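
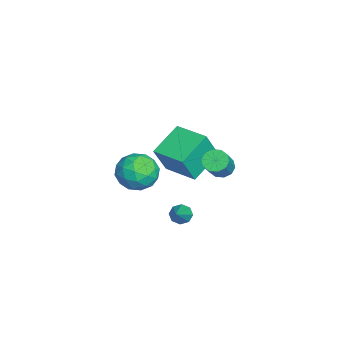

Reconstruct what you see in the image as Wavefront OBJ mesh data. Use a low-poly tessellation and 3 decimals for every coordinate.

v 2.998 -1.139 -3.757
v 3.305 -0.733 -4.094
v 4.622 -1.361 -2.543
v 3.071 -0.533 -3.743
v 2.793 -0.688 -3.401
v 2.636 -1.106 -3.267
v 2.691 -1.544 -3.42
v 2.925 -1.744 -3.771
v 3.202 -1.59 -4.113
v 3.36 -1.171 -4.247
v -0.495 0.885 -2.609
v -0.079 1.407 -2.88
v 1.231 1.077 -1.501
v 0.815 0.555 -1.231
v -0.351 1.589 -2.578
v 0.96 1.26 -1.2
v -0.677 1.503 -2.288
v 0.633 1.173 -0.91
v -0.934 1.181 -2.121
v 0.376 0.851 -0.743
v -1.023 0.745 -2.14
v 0.287 0.415 -0.762
v -0.911 0.363 -2.339
v 0.399 0.033 -0.96
v -0.64 0.18 -2.64
v 0.671 -0.149 -1.262
v -0.313 0.267 -2.93
v 0.997 -0.063 -1.552
v -0.056 0.589 -3.097
v 1.254 0.259 -1.719
v 0.033 1.025 -3.078
v 1.343 0.695 -1.7
v 2.922 -2.557 -1.68
v 3.526 -3.279 -0.937
v 1.254 -3.361 -1.103
v 1.858 -4.083 -0.36
v 1.799 -2.906 -0.137
v 2.83 -2.409 -0.494
v 1.95 -4.231 -1.546
v 2.981 -3.734 -1.903
v 2.926 -4.313 -0.855
v 2.833 -3.494 0.016
v 1.947 -3.146 -2.056
v 1.854 -2.327 -1.185
v 3.37 -2.847 -1.359
v 1.41 -3.793 -0.681
v 1.375 -3.101 -0.55
v 1.73 -3.525 -0.113
v 2.961 -2.337 -1.099
v 3.317 -2.76 -0.662
v 2.301 -2.542 -0.192
v 1.463 -3.88 -1.378
v 1.819 -4.303 -0.941
v 3.05 -3.115 -1.927
v 3.405 -3.539 -1.49
v 2.479 -4.098 -1.848
v 3.373 -3.879 -0.874
v 2.392 -4.352 -0.535
v 2.446 -4.439 -1.232
v 3.052 -4.147 -1.442
v 3.318 -3.398 -0.363
v 2.338 -3.871 -0.023
v 2.303 -3.179 0.108
v 2.909 -2.887 -0.102
v 2.965 -4.006 -0.314
v 2.442 -2.769 -2.017
v 1.462 -3.242 -1.677
v 1.871 -3.753 -1.938
v 2.477 -3.461 -2.148
v 2.388 -2.288 -1.505
v 1.407 -2.761 -1.166
v 1.728 -2.493 -0.598
v 2.334 -2.201 -0.808
v 1.815 -2.634 -1.726
v -3.901 -0.789 -3.195
v -3.253 -1.431 -1.393
v -2.606 0.746 -3.114
v -1.957 0.103 -1.312
v -2.403 -2.003 -4.168
v -1.754 -2.646 -2.366
v -1.107 -0.469 -4.087
v -0.459 -1.111 -2.285
f 2 1 4
f 2 4 3
f 4 1 5
f 4 5 3
f 5 1 6
f 5 6 3
f 6 1 7
f 6 7 3
f 7 1 8
f 7 8 3
f 8 1 9
f 8 9 3
f 9 1 10
f 9 10 3
f 10 1 2
f 10 2 3
f 12 11 15
f 12 15 13
f 13 15 16
f 13 16 14
f 15 11 17
f 15 17 16
f 16 17 18
f 16 18 14
f 17 11 19
f 17 19 18
f 18 19 20
f 18 20 14
f 19 11 21
f 19 21 20
f 20 21 22
f 20 22 14
f 21 11 23
f 21 23 22
f 22 23 24
f 22 24 14
f 23 11 25
f 23 25 24
f 24 25 26
f 24 26 14
f 25 11 27
f 25 27 26
f 26 27 28
f 26 28 14
f 27 11 29
f 27 29 28
f 28 29 30
f 28 30 14
f 29 11 31
f 29 31 30
f 30 31 32
f 30 32 14
f 31 11 12
f 31 12 32
f 32 12 13
f 32 13 14
f 33 70 49
f 70 44 73
f 49 73 38
f 70 73 49
f 33 49 45
f 49 38 50
f 45 50 34
f 49 50 45
f 33 45 54
f 45 34 55
f 54 55 40
f 45 55 54
f 33 54 66
f 54 40 69
f 66 69 43
f 54 69 66
f 33 66 70
f 66 43 74
f 70 74 44
f 66 74 70
f 34 50 61
f 50 38 64
f 61 64 42
f 50 64 61
f 38 73 51
f 73 44 72
f 51 72 37
f 73 72 51
f 44 74 71
f 74 43 67
f 71 67 35
f 74 67 71
f 43 69 68
f 69 40 56
f 68 56 39
f 69 56 68
f 40 55 60
f 55 34 57
f 60 57 41
f 55 57 60
f 36 62 48
f 62 42 63
f 48 63 37
f 62 63 48
f 36 48 46
f 48 37 47
f 46 47 35
f 48 47 46
f 36 46 53
f 46 35 52
f 53 52 39
f 46 52 53
f 36 53 58
f 53 39 59
f 58 59 41
f 53 59 58
f 36 58 62
f 58 41 65
f 62 65 42
f 58 65 62
f 37 63 51
f 63 42 64
f 51 64 38
f 63 64 51
f 35 47 71
f 47 37 72
f 71 72 44
f 47 72 71
f 39 52 68
f 52 35 67
f 68 67 43
f 52 67 68
f 41 59 60
f 59 39 56
f 60 56 40
f 59 56 60
f 42 65 61
f 65 41 57
f 61 57 34
f 65 57 61
f 76 78 75
f 79 76 75
f 75 78 77
f 77 79 75
f 76 82 78
f 80 76 79
f 80 82 76
f 78 82 77
f 81 79 77
f 77 82 81
f 81 80 79
f 82 80 81



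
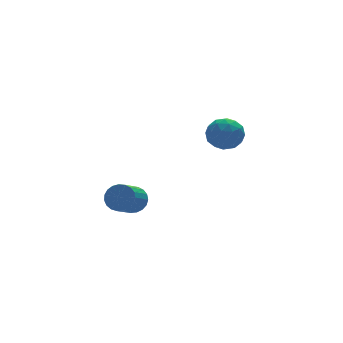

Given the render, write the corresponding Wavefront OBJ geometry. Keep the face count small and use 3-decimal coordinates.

v -3.034 0.742 -3.676
v -2.783 0.874 -3.205
v -3.475 0.291 -2.673
v -3.726 0.158 -3.144
v -2.938 1.04 -3.224
v -3.631 0.457 -2.692
v -3.11 1.155 -3.322
v -3.803 0.572 -2.79
v -3.269 1.199 -3.481
v -3.961 0.616 -2.949
v -3.387 1.163 -3.673
v -4.079 0.58 -3.141
v -3.444 1.055 -3.867
v -4.136 0.472 -3.334
v -3.43 0.892 -4.027
v -4.122 0.309 -3.494
v -3.348 0.703 -4.126
v -4.04 0.12 -3.594
v -3.211 0.521 -4.148
v -3.903 -0.062 -3.616
v -3.044 0.377 -4.088
v -3.736 -0.206 -3.556
v -2.875 0.296 -3.957
v -3.567 -0.287 -3.425
v -2.733 0.292 -3.777
v -3.425 -0.291 -3.245
v -2.644 0.366 -3.58
v -3.336 -0.217 -3.048
v -2.622 0.505 -3.4
v -3.314 -0.078 -2.867
v -2.671 0.684 -3.267
v -3.363 0.101 -2.735
v 0.144 1.809 -2.073
v 0.382 2.158 -1.496
v 1.058 1.102 -2.024
v 1.296 1.451 -1.447
v 0.705 1.051 -1.404
v 0.14 1.488 -1.435
v 1.3 1.772 -2.085
v 0.735 2.209 -2.116
v 1.097 2.135 -1.504
v 0.729 1.689 -1.083
v 0.711 1.571 -2.437
v 0.343 1.125 -2.016
v 0.183 2.046 -1.789
v 1.257 1.214 -1.731
v 0.91 0.979 -1.706
v 1.05 1.184 -1.366
v 0.04 1.652 -1.753
v 0.181 1.857 -1.414
v 0.37 1.206 -1.359
v 1.259 1.403 -2.106
v 1.4 1.608 -1.767
v 0.39 2.076 -2.154
v 0.53 2.281 -1.814
v 1.07 2.054 -2.161
v 0.743 2.237 -1.454
v 1.28 1.821 -1.425
v 1.282 2.01 -1.801
v 0.95 2.267 -1.819
v 0.527 1.975 -1.207
v 1.064 1.559 -1.178
v 0.716 1.324 -1.153
v 0.384 1.581 -1.171
v 0.947 1.962 -1.211
v 0.376 1.701 -2.342
v 0.913 1.285 -2.313
v 1.056 1.679 -2.349
v 0.724 1.936 -2.367
v 0.16 1.439 -2.095
v 0.697 1.023 -2.066
v 0.49 0.993 -1.701
v 0.158 1.25 -1.719
v 0.493 1.298 -2.309
f 2 1 5
f 2 5 3
f 3 5 6
f 3 6 4
f 5 1 7
f 5 7 6
f 6 7 8
f 6 8 4
f 7 1 9
f 7 9 8
f 8 9 10
f 8 10 4
f 9 1 11
f 9 11 10
f 10 11 12
f 10 12 4
f 11 1 13
f 11 13 12
f 12 13 14
f 12 14 4
f 13 1 15
f 13 15 14
f 14 15 16
f 14 16 4
f 15 1 17
f 15 17 16
f 16 17 18
f 16 18 4
f 17 1 19
f 17 19 18
f 18 19 20
f 18 20 4
f 19 1 21
f 19 21 20
f 20 21 22
f 20 22 4
f 21 1 23
f 21 23 22
f 22 23 24
f 22 24 4
f 23 1 25
f 23 25 24
f 24 25 26
f 24 26 4
f 25 1 27
f 25 27 26
f 26 27 28
f 26 28 4
f 27 1 29
f 27 29 28
f 28 29 30
f 28 30 4
f 29 1 31
f 29 31 30
f 30 31 32
f 30 32 4
f 31 1 2
f 31 2 32
f 32 2 3
f 32 3 4
f 33 70 49
f 70 44 73
f 49 73 38
f 70 73 49
f 33 49 45
f 49 38 50
f 45 50 34
f 49 50 45
f 33 45 54
f 45 34 55
f 54 55 40
f 45 55 54
f 33 54 66
f 54 40 69
f 66 69 43
f 54 69 66
f 33 66 70
f 66 43 74
f 70 74 44
f 66 74 70
f 34 50 61
f 50 38 64
f 61 64 42
f 50 64 61
f 38 73 51
f 73 44 72
f 51 72 37
f 73 72 51
f 44 74 71
f 74 43 67
f 71 67 35
f 74 67 71
f 43 69 68
f 69 40 56
f 68 56 39
f 69 56 68
f 40 55 60
f 55 34 57
f 60 57 41
f 55 57 60
f 36 62 48
f 62 42 63
f 48 63 37
f 62 63 48
f 36 48 46
f 48 37 47
f 46 47 35
f 48 47 46
f 36 46 53
f 46 35 52
f 53 52 39
f 46 52 53
f 36 53 58
f 53 39 59
f 58 59 41
f 53 59 58
f 36 58 62
f 58 41 65
f 62 65 42
f 58 65 62
f 37 63 51
f 63 42 64
f 51 64 38
f 63 64 51
f 35 47 71
f 47 37 72
f 71 72 44
f 47 72 71
f 39 52 68
f 52 35 67
f 68 67 43
f 52 67 68
f 41 59 60
f 59 39 56
f 60 56 40
f 59 56 60
f 42 65 61
f 65 41 57
f 61 57 34
f 65 57 61



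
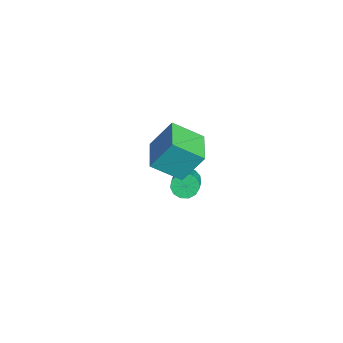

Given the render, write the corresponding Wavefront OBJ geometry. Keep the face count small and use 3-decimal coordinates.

v -1.743 2.372 -4.301
v -1.375 2.415 -4.695
v -0.17 2.011 -3.612
v -0.537 1.968 -3.219
v -1.397 2.69 -4.567
v -0.192 2.286 -3.485
v -1.529 2.865 -4.356
v -0.323 2.461 -3.273
v -1.728 2.883 -4.127
v -0.523 2.479 -3.044
v -1.933 2.739 -3.953
v -0.727 2.334 -2.871
v -2.076 2.478 -3.89
v -0.871 2.074 -2.808
v -2.114 2.184 -3.958
v -0.909 1.78 -2.875
v -2.035 1.949 -4.134
v -0.829 1.545 -3.052
v -1.862 1.849 -4.364
v -0.656 1.445 -3.281
v -1.652 1.915 -4.574
v -0.446 1.511 -3.491
v -1.47 2.126 -4.697
v -0.264 1.722 -3.614
v 0.047 1.687 -0.735
v -0.308 0.616 0.025
v 0.127 2.477 0.418
v -0.227 1.406 1.177
v 1.347 1.354 -0.597
v 0.993 0.283 0.162
v 1.428 2.144 0.555
v 1.073 1.073 1.315
f 2 1 5
f 2 5 3
f 3 5 6
f 3 6 4
f 5 1 7
f 5 7 6
f 6 7 8
f 6 8 4
f 7 1 9
f 7 9 8
f 8 9 10
f 8 10 4
f 9 1 11
f 9 11 10
f 10 11 12
f 10 12 4
f 11 1 13
f 11 13 12
f 12 13 14
f 12 14 4
f 13 1 15
f 13 15 14
f 14 15 16
f 14 16 4
f 15 1 17
f 15 17 16
f 16 17 18
f 16 18 4
f 17 1 19
f 17 19 18
f 18 19 20
f 18 20 4
f 19 1 21
f 19 21 20
f 20 21 22
f 20 22 4
f 21 1 23
f 21 23 22
f 22 23 24
f 22 24 4
f 23 1 2
f 23 2 24
f 24 2 3
f 24 3 4
f 26 28 25
f 29 26 25
f 25 28 27
f 27 29 25
f 26 32 28
f 30 26 29
f 30 32 26
f 28 32 27
f 31 29 27
f 27 32 31
f 31 30 29
f 32 30 31



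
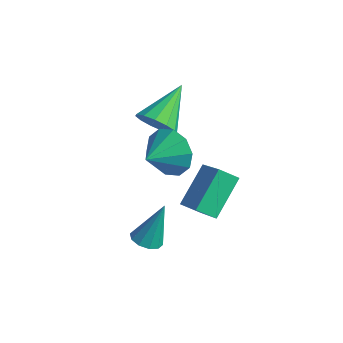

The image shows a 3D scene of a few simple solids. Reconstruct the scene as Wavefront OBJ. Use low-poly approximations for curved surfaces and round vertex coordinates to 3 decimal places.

v 0.727 -3.69 -3.484
v 1.249 -3.313 -3.703
v 0.973 -2.97 -1.656
v 0.899 -3.086 -3.745
v 0.482 -3.089 -3.688
v 0.159 -3.322 -3.553
v 0.054 -3.695 -3.391
v 0.205 -4.067 -3.266
v 0.556 -4.294 -3.223
v 0.972 -4.291 -3.281
v 1.295 -4.058 -3.416
v 1.401 -3.684 -3.577
v -1.796 -0.954 0.261
v -1.403 -1.338 1.011
v -2.244 0.814 1.399
v -1.022 -1.08 0.761
v -0.886 -0.782 0.351
v -1.04 -0.538 -0.087
v -1.433 -0.427 -0.414
v -1.942 -0.483 -0.528
v -2.404 -0.688 -0.391
v -2.673 -0.978 -0.047
v -2.664 -1.26 0.394
v -2.379 -1.445 0.793
v -1.909 -1.474 1.023
v 1.104 -2.841 1.637
v 1.624 -2.473 2.534
v 1.256 -4.139 2.083
v 0.959 -2.503 2.674
v 0.35 -2.662 2.418
v 0.029 -2.89 1.864
v 0.118 -3.099 1.223
v 0.584 -3.21 0.741
v 1.249 -3.18 0.601
v 1.858 -3.021 0.857
v 2.179 -2.793 1.411
v 2.09 -2.584 2.052
v 1.264 -2.445 -1.691
v 0.9 -0.95 -0.43
v 1.794 -1.89 -2.197
v 1.431 -0.394 -0.936
v 2.649 -2.906 -0.744
v 2.286 -1.41 0.517
v 3.18 -2.35 -1.25
v 2.816 -0.855 0.011
f 2 1 4
f 2 4 3
f 4 1 5
f 4 5 3
f 5 1 6
f 5 6 3
f 6 1 7
f 6 7 3
f 7 1 8
f 7 8 3
f 8 1 9
f 8 9 3
f 9 1 10
f 9 10 3
f 10 1 11
f 10 11 3
f 11 1 12
f 11 12 3
f 12 1 2
f 12 2 3
f 14 13 16
f 14 16 15
f 16 13 17
f 16 17 15
f 17 13 18
f 17 18 15
f 18 13 19
f 18 19 15
f 19 13 20
f 19 20 15
f 20 13 21
f 20 21 15
f 21 13 22
f 21 22 15
f 22 13 23
f 22 23 15
f 23 13 24
f 23 24 15
f 24 13 25
f 24 25 15
f 25 13 14
f 25 14 15
f 27 26 29
f 27 29 28
f 29 26 30
f 29 30 28
f 30 26 31
f 30 31 28
f 31 26 32
f 31 32 28
f 32 26 33
f 32 33 28
f 33 26 34
f 33 34 28
f 34 26 35
f 34 35 28
f 35 26 36
f 35 36 28
f 36 26 37
f 36 37 28
f 37 26 27
f 37 27 28
f 39 41 38
f 42 39 38
f 38 41 40
f 40 42 38
f 39 45 41
f 43 39 42
f 43 45 39
f 41 45 40
f 44 42 40
f 40 45 44
f 44 43 42
f 45 43 44



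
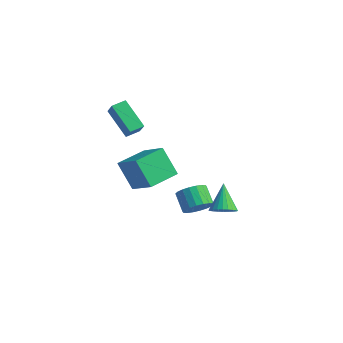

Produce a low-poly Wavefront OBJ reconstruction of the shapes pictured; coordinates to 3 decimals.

v -5.06 -0.008 3.021
v -4.364 -0.354 3.935
v -4.825 0.878 3.177
v -4.129 0.532 4.092
v -3.411 -0.212 1.688
v -2.715 -0.558 2.603
v -3.176 0.674 1.845
v -2.48 0.328 2.759
v 3.701 0.162 -1.301
v 4.07 -0.313 -0.759
v 2.879 1.098 0.081
v 4.282 -0.081 -0.791
v 4.405 0.189 -0.9
v 4.42 0.455 -1.071
v 4.327 0.676 -1.277
v 4.138 0.819 -1.486
v 3.882 0.861 -1.667
v 3.599 0.798 -1.792
v 3.332 0.637 -1.843
v 3.12 0.404 -1.811
v 2.997 0.135 -1.701
v 2.982 -0.131 -1.53
v 3.075 -0.352 -1.325
v 3.264 -0.495 -1.115
v 3.52 -0.537 -0.934
v 3.803 -0.474 -0.809
v 0.916 1.186 -3.069
v 1.568 1.397 -2.426
v 0.596 1.845 -1.587
v -0.056 1.634 -2.231
v 1.539 1.75 -2.648
v 0.567 2.198 -1.81
v 1.387 1.991 -2.954
v 0.414 2.44 -2.116
v 1.141 2.073 -3.283
v 0.169 2.521 -2.444
v 0.851 1.979 -3.569
v -0.121 2.428 -2.731
v 0.574 1.728 -3.756
v -0.399 2.177 -2.918
v 0.364 1.37 -3.808
v -0.608 1.818 -2.969
v 0.264 0.975 -3.713
v -0.708 1.423 -2.874
v 0.293 0.622 -3.49
v -0.679 1.07 -2.652
v 0.446 0.38 -3.184
v -0.527 0.829 -2.346
v 0.691 0.299 -2.856
v -0.281 0.747 -2.017
v 0.981 0.392 -2.569
v 0.009 0.841 -1.731
v 1.259 0.643 -2.382
v 0.286 1.092 -1.544
v 1.468 1.002 -2.331
v 0.496 1.45 -1.492
v -2.255 -0.912 -1.876
v -3.397 -0.943 -0.199
v -2.067 1.082 -1.711
v -3.21 1.051 -0.034
v -0.53 -1.171 -0.706
v -1.673 -1.202 0.971
v -0.343 0.823 -0.541
v -1.485 0.792 1.136
f 2 4 1
f 5 2 1
f 1 4 3
f 3 5 1
f 2 8 4
f 6 2 5
f 6 8 2
f 4 8 3
f 7 5 3
f 3 8 7
f 7 6 5
f 8 6 7
f 10 9 12
f 10 12 11
f 12 9 13
f 12 13 11
f 13 9 14
f 13 14 11
f 14 9 15
f 14 15 11
f 15 9 16
f 15 16 11
f 16 9 17
f 16 17 11
f 17 9 18
f 17 18 11
f 18 9 19
f 18 19 11
f 19 9 20
f 19 20 11
f 20 9 21
f 20 21 11
f 21 9 22
f 21 22 11
f 22 9 23
f 22 23 11
f 23 9 24
f 23 24 11
f 24 9 25
f 24 25 11
f 25 9 26
f 25 26 11
f 26 9 10
f 26 10 11
f 28 27 31
f 28 31 29
f 29 31 32
f 29 32 30
f 31 27 33
f 31 33 32
f 32 33 34
f 32 34 30
f 33 27 35
f 33 35 34
f 34 35 36
f 34 36 30
f 35 27 37
f 35 37 36
f 36 37 38
f 36 38 30
f 37 27 39
f 37 39 38
f 38 39 40
f 38 40 30
f 39 27 41
f 39 41 40
f 40 41 42
f 40 42 30
f 41 27 43
f 41 43 42
f 42 43 44
f 42 44 30
f 43 27 45
f 43 45 44
f 44 45 46
f 44 46 30
f 45 27 47
f 45 47 46
f 46 47 48
f 46 48 30
f 47 27 49
f 47 49 48
f 48 49 50
f 48 50 30
f 49 27 51
f 49 51 50
f 50 51 52
f 50 52 30
f 51 27 53
f 51 53 52
f 52 53 54
f 52 54 30
f 53 27 55
f 53 55 54
f 54 55 56
f 54 56 30
f 55 27 28
f 55 28 56
f 56 28 29
f 56 29 30
f 58 60 57
f 61 58 57
f 57 60 59
f 59 61 57
f 58 64 60
f 62 58 61
f 62 64 58
f 60 64 59
f 63 61 59
f 59 64 63
f 63 62 61
f 64 62 63



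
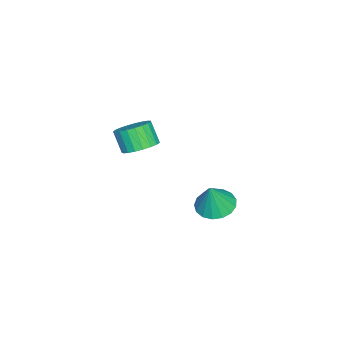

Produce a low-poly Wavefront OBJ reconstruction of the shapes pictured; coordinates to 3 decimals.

v 3.687 -3.346 1.523
v 4.453 -3.592 1.679
v 4.1 -4.101 2.612
v 3.333 -3.854 2.457
v 4.441 -3.291 1.839
v 4.088 -3.8 2.772
v 4.299 -2.999 1.944
v 3.946 -3.508 2.877
v 4.051 -2.768 1.976
v 3.698 -3.276 2.91
v 3.74 -2.636 1.93
v 3.387 -3.144 2.864
v 3.42 -2.627 1.814
v 3.067 -3.135 2.747
v 3.146 -2.742 1.648
v 2.793 -3.251 2.581
v 2.965 -2.962 1.46
v 2.612 -3.47 2.393
v 2.909 -3.248 1.283
v 2.556 -3.756 2.216
v 2.987 -3.551 1.147
v 2.634 -4.059 2.081
v 3.187 -3.818 1.077
v 2.834 -4.327 2.01
v 3.472 -4.004 1.084
v 3.119 -4.513 2.017
v 3.795 -4.076 1.167
v 3.442 -4.585 2.1
v 4.099 -4.022 1.311
v 3.746 -4.53 2.245
v 4.332 -3.851 1.492
v 3.979 -4.359 2.426
v 0.731 -1.091 -3.804
v 1.44 -0.53 -4.019
v 1.249 -1.189 -2.356
v 1.12 -0.251 -3.886
v 0.711 -0.164 -3.734
v 0.306 -0.29 -3.598
v -0.001 -0.6 -3.509
v -0.14 -1.022 -3.487
v -0.08 -1.46 -3.538
v 0.166 -1.814 -3.65
v 0.542 -2.002 -3.797
v 0.961 -1.981 -3.945
v 1.327 -1.757 -4.061
v 1.558 -1.38 -4.118
v 1.598 -0.937 -4.103
f 2 1 5
f 2 5 3
f 3 5 6
f 3 6 4
f 5 1 7
f 5 7 6
f 6 7 8
f 6 8 4
f 7 1 9
f 7 9 8
f 8 9 10
f 8 10 4
f 9 1 11
f 9 11 10
f 10 11 12
f 10 12 4
f 11 1 13
f 11 13 12
f 12 13 14
f 12 14 4
f 13 1 15
f 13 15 14
f 14 15 16
f 14 16 4
f 15 1 17
f 15 17 16
f 16 17 18
f 16 18 4
f 17 1 19
f 17 19 18
f 18 19 20
f 18 20 4
f 19 1 21
f 19 21 20
f 20 21 22
f 20 22 4
f 21 1 23
f 21 23 22
f 22 23 24
f 22 24 4
f 23 1 25
f 23 25 24
f 24 25 26
f 24 26 4
f 25 1 27
f 25 27 26
f 26 27 28
f 26 28 4
f 27 1 29
f 27 29 28
f 28 29 30
f 28 30 4
f 29 1 31
f 29 31 30
f 30 31 32
f 30 32 4
f 31 1 2
f 31 2 32
f 32 2 3
f 32 3 4
f 34 33 36
f 34 36 35
f 36 33 37
f 36 37 35
f 37 33 38
f 37 38 35
f 38 33 39
f 38 39 35
f 39 33 40
f 39 40 35
f 40 33 41
f 40 41 35
f 41 33 42
f 41 42 35
f 42 33 43
f 42 43 35
f 43 33 44
f 43 44 35
f 44 33 45
f 44 45 35
f 45 33 46
f 45 46 35
f 46 33 47
f 46 47 35
f 47 33 34
f 47 34 35



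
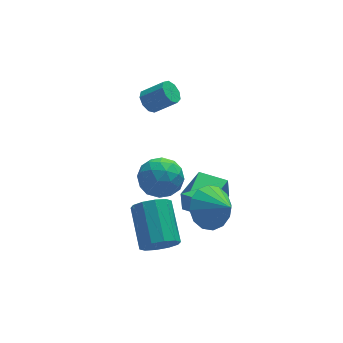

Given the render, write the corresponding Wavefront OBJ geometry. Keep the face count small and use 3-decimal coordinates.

v -1.827 2.488 1.213
v -1.422 2.719 0.868
v -0.567 2.343 1.623
v -0.973 2.112 1.967
v -1.54 2.986 1.136
v -0.686 2.61 1.89
v -1.793 3.021 1.44
v -0.939 2.645 2.194
v -2.062 2.806 1.637
v -1.208 2.43 2.392
v -2.221 2.442 1.636
v -1.367 2.066 2.39
v -2.196 2.1 1.437
v -1.341 1.724 2.191
v -1.998 1.939 1.133
v -1.144 1.564 1.887
v -1.72 2.035 0.866
v -0.866 1.66 1.621
v -1.493 2.343 0.762
v -0.638 1.967 1.516
v -1.313 -0.48 -3.388
v -1.37 -0.451 -2.34
v -0.182 0.637 -3.357
v -0.239 0.666 -2.309
v -0.381 -1.426 -3.311
v -0.438 -1.397 -2.263
v 0.75 -0.309 -3.28
v 0.693 -0.28 -2.232
v -2.76 -2.201 -3.626
v -1.981 -2.098 -3.924
v -1.841 -0.356 -2.951
v -2.62 -0.459 -2.654
v -2.312 -1.883 -4.261
v -2.172 -0.141 -3.289
v -2.814 -1.789 -4.356
v -2.673 -0.047 -3.384
v -3.295 -1.853 -4.173
v -3.155 -0.111 -3.2
v -3.572 -2.05 -3.78
v -3.432 -0.308 -2.807
v -3.539 -2.304 -3.329
v -3.399 -0.562 -2.356
v -3.208 -2.519 -2.991
v -3.068 -0.777 -2.019
v -2.707 -2.613 -2.896
v -2.566 -0.871 -1.924
v -2.225 -2.549 -3.08
v -2.085 -0.807 -2.107
v -1.948 -2.352 -3.473
v -1.808 -0.61 -2.5
v -0.602 -1.995 -1.928
v 0.162 -2.149 -2.631
v -0.058 -2.925 -1.132
v 0.35 -1.758 -2.303
v 0.282 -1.431 -1.874
v -0.022 -1.255 -1.46
v -0.482 -1.277 -1.171
v -0.974 -1.491 -1.085
v -1.367 -1.841 -1.224
v -1.554 -2.231 -1.553
v -1.487 -2.558 -1.982
v -1.182 -2.734 -2.396
v -0.722 -2.712 -2.685
v -0.23 -2.498 -2.771
v -1.248 2.374 -2.768
v -0.846 1.937 -3.623
v -2.394 1.143 -2.677
v -1.992 0.706 -3.532
v -1.45 0.706 -2.644
v -0.741 1.467 -2.7
v -2.499 1.613 -3.6
v -1.79 2.374 -3.656
v -1.619 1.466 -4.137
v -0.971 0.906 -3.546
v -2.269 2.174 -2.754
v -1.621 1.614 -2.163
v -0.946 2.263 -3.204
v -2.294 0.817 -3.096
v -1.975 0.817 -2.574
v -1.739 0.56 -3.077
v -0.885 1.987 -2.661
v -0.649 1.73 -3.164
v -1.003 1.007 -2.588
v -2.591 1.35 -3.136
v -2.355 1.093 -3.639
v -1.501 2.52 -3.223
v -1.265 2.263 -3.726
v -2.237 2.073 -3.712
v -1.165 1.73 -4.008
v -1.839 1.007 -3.955
v -2.136 1.54 -3.995
v -1.72 1.987 -4.028
v -0.784 1.401 -3.661
v -1.457 0.677 -3.608
v -1.138 0.677 -3.085
v -0.722 1.125 -3.119
v -1.238 1.124 -3.963
v -1.783 2.403 -2.692
v -2.456 1.679 -2.639
v -2.518 1.955 -3.181
v -2.102 2.403 -3.215
v -1.401 2.073 -2.345
v -2.075 1.35 -2.292
v -1.52 1.093 -2.272
v -1.104 1.54 -2.305
v -2.002 1.956 -2.337
f 2 1 5
f 2 5 3
f 3 5 6
f 3 6 4
f 5 1 7
f 5 7 6
f 6 7 8
f 6 8 4
f 7 1 9
f 7 9 8
f 8 9 10
f 8 10 4
f 9 1 11
f 9 11 10
f 10 11 12
f 10 12 4
f 11 1 13
f 11 13 12
f 12 13 14
f 12 14 4
f 13 1 15
f 13 15 14
f 14 15 16
f 14 16 4
f 15 1 17
f 15 17 16
f 16 17 18
f 16 18 4
f 17 1 19
f 17 19 18
f 18 19 20
f 18 20 4
f 19 1 2
f 19 2 20
f 20 2 3
f 20 3 4
f 22 24 21
f 25 22 21
f 21 24 23
f 23 25 21
f 22 28 24
f 26 22 25
f 26 28 22
f 24 28 23
f 27 25 23
f 23 28 27
f 27 26 25
f 28 26 27
f 30 29 33
f 30 33 31
f 31 33 34
f 31 34 32
f 33 29 35
f 33 35 34
f 34 35 36
f 34 36 32
f 35 29 37
f 35 37 36
f 36 37 38
f 36 38 32
f 37 29 39
f 37 39 38
f 38 39 40
f 38 40 32
f 39 29 41
f 39 41 40
f 40 41 42
f 40 42 32
f 41 29 43
f 41 43 42
f 42 43 44
f 42 44 32
f 43 29 45
f 43 45 44
f 44 45 46
f 44 46 32
f 45 29 47
f 45 47 46
f 46 47 48
f 46 48 32
f 47 29 49
f 47 49 48
f 48 49 50
f 48 50 32
f 49 29 30
f 49 30 50
f 50 30 31
f 50 31 32
f 52 51 54
f 52 54 53
f 54 51 55
f 54 55 53
f 55 51 56
f 55 56 53
f 56 51 57
f 56 57 53
f 57 51 58
f 57 58 53
f 58 51 59
f 58 59 53
f 59 51 60
f 59 60 53
f 60 51 61
f 60 61 53
f 61 51 62
f 61 62 53
f 62 51 63
f 62 63 53
f 63 51 64
f 63 64 53
f 64 51 52
f 64 52 53
f 65 102 81
f 102 76 105
f 81 105 70
f 102 105 81
f 65 81 77
f 81 70 82
f 77 82 66
f 81 82 77
f 65 77 86
f 77 66 87
f 86 87 72
f 77 87 86
f 65 86 98
f 86 72 101
f 98 101 75
f 86 101 98
f 65 98 102
f 98 75 106
f 102 106 76
f 98 106 102
f 66 82 93
f 82 70 96
f 93 96 74
f 82 96 93
f 70 105 83
f 105 76 104
f 83 104 69
f 105 104 83
f 76 106 103
f 106 75 99
f 103 99 67
f 106 99 103
f 75 101 100
f 101 72 88
f 100 88 71
f 101 88 100
f 72 87 92
f 87 66 89
f 92 89 73
f 87 89 92
f 68 94 80
f 94 74 95
f 80 95 69
f 94 95 80
f 68 80 78
f 80 69 79
f 78 79 67
f 80 79 78
f 68 78 85
f 78 67 84
f 85 84 71
f 78 84 85
f 68 85 90
f 85 71 91
f 90 91 73
f 85 91 90
f 68 90 94
f 90 73 97
f 94 97 74
f 90 97 94
f 69 95 83
f 95 74 96
f 83 96 70
f 95 96 83
f 67 79 103
f 79 69 104
f 103 104 76
f 79 104 103
f 71 84 100
f 84 67 99
f 100 99 75
f 84 99 100
f 73 91 92
f 91 71 88
f 92 88 72
f 91 88 92
f 74 97 93
f 97 73 89
f 93 89 66
f 97 89 93



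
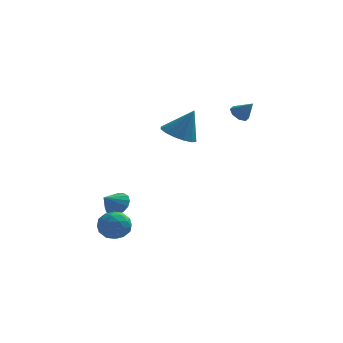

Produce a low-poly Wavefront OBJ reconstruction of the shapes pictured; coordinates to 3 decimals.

v -3.614 0.926 -3.037
v -3.011 0.683 -2.728
v -4.186 0.314 -2.403
v -3.109 0.981 -2.528
v -3.341 1.265 -2.464
v -3.647 1.458 -2.554
v -3.945 1.508 -2.773
v -4.153 1.402 -3.063
v -4.217 1.169 -3.346
v -4.12 0.87 -3.547
v -3.887 0.586 -3.61
v -3.581 0.393 -3.52
v -3.284 0.343 -3.301
v -3.075 0.449 -3.011
v -4.258 -0.047 -4.277
v -3.892 0.329 -3.593
v -3.388 -1.129 -4.147
v -3.022 -0.753 -3.463
v -3.829 -1.052 -3.41
v -4.367 -0.383 -3.491
v -2.913 -0.417 -4.249
v -3.451 0.252 -4.33
v -3.061 0.101 -3.576
v -3.627 -0.292 -3.057
v -3.653 -0.508 -4.683
v -4.219 -0.901 -4.164
v -4.152 0.236 -3.947
v -3.128 -1.036 -3.793
v -3.602 -1.212 -3.762
v -3.387 -0.991 -3.36
v -4.431 -0.183 -3.886
v -4.216 0.039 -3.484
v -4.178 -0.773 -3.377
v -3.064 -0.839 -4.256
v -2.849 -0.617 -3.854
v -3.893 0.191 -4.38
v -3.678 0.412 -3.978
v -3.102 -0.027 -4.363
v -3.448 0.323 -3.535
v -2.936 -0.313 -3.458
v -2.873 -0.115 -3.92
v -3.189 0.278 -3.968
v -3.781 0.092 -3.23
v -3.269 -0.544 -3.153
v -3.743 -0.72 -3.122
v -4.059 -0.326 -3.169
v -3.292 -0.042 -3.22
v -4.011 -0.256 -4.587
v -3.499 -0.892 -4.51
v -3.221 -0.474 -4.571
v -3.537 -0.08 -4.618
v -4.344 -0.487 -4.282
v -3.832 -1.123 -4.205
v -4.091 -1.078 -3.772
v -4.407 -0.685 -3.82
v -3.988 -0.758 -4.52
v 1.978 2.37 2.337
v 2.414 2.484 2.023
v 2.602 2.03 3.083
v 2.301 2.809 2.266
v 1.998 2.876 2.551
v 1.683 2.647 2.71
v 1.541 2.255 2.652
v 1.654 1.931 2.409
v 1.957 1.863 2.124
v 2.272 2.092 1.964
v -0.89 3.172 0.702
v -0.243 2.517 0.428
v -0.15 3.268 2.218
v -0.044 2.955 0.303
v -0.071 3.451 0.285
v -0.318 3.872 0.378
v -0.718 4.105 0.558
v -1.164 4.088 0.777
v -1.537 3.826 0.975
v -1.736 3.388 1.1
v -1.708 2.892 1.118
v -1.461 2.471 1.025
v -1.061 2.238 0.845
v -0.615 2.255 0.626
f 2 1 4
f 2 4 3
f 4 1 5
f 4 5 3
f 5 1 6
f 5 6 3
f 6 1 7
f 6 7 3
f 7 1 8
f 7 8 3
f 8 1 9
f 8 9 3
f 9 1 10
f 9 10 3
f 10 1 11
f 10 11 3
f 11 1 12
f 11 12 3
f 12 1 13
f 12 13 3
f 13 1 14
f 13 14 3
f 14 1 2
f 14 2 3
f 15 52 31
f 52 26 55
f 31 55 20
f 52 55 31
f 15 31 27
f 31 20 32
f 27 32 16
f 31 32 27
f 15 27 36
f 27 16 37
f 36 37 22
f 27 37 36
f 15 36 48
f 36 22 51
f 48 51 25
f 36 51 48
f 15 48 52
f 48 25 56
f 52 56 26
f 48 56 52
f 16 32 43
f 32 20 46
f 43 46 24
f 32 46 43
f 20 55 33
f 55 26 54
f 33 54 19
f 55 54 33
f 26 56 53
f 56 25 49
f 53 49 17
f 56 49 53
f 25 51 50
f 51 22 38
f 50 38 21
f 51 38 50
f 22 37 42
f 37 16 39
f 42 39 23
f 37 39 42
f 18 44 30
f 44 24 45
f 30 45 19
f 44 45 30
f 18 30 28
f 30 19 29
f 28 29 17
f 30 29 28
f 18 28 35
f 28 17 34
f 35 34 21
f 28 34 35
f 18 35 40
f 35 21 41
f 40 41 23
f 35 41 40
f 18 40 44
f 40 23 47
f 44 47 24
f 40 47 44
f 19 45 33
f 45 24 46
f 33 46 20
f 45 46 33
f 17 29 53
f 29 19 54
f 53 54 26
f 29 54 53
f 21 34 50
f 34 17 49
f 50 49 25
f 34 49 50
f 23 41 42
f 41 21 38
f 42 38 22
f 41 38 42
f 24 47 43
f 47 23 39
f 43 39 16
f 47 39 43
f 58 57 60
f 58 60 59
f 60 57 61
f 60 61 59
f 61 57 62
f 61 62 59
f 62 57 63
f 62 63 59
f 63 57 64
f 63 64 59
f 64 57 65
f 64 65 59
f 65 57 66
f 65 66 59
f 66 57 58
f 66 58 59
f 68 67 70
f 68 70 69
f 70 67 71
f 70 71 69
f 71 67 72
f 71 72 69
f 72 67 73
f 72 73 69
f 73 67 74
f 73 74 69
f 74 67 75
f 74 75 69
f 75 67 76
f 75 76 69
f 76 67 77
f 76 77 69
f 77 67 78
f 77 78 69
f 78 67 79
f 78 79 69
f 79 67 80
f 79 80 69
f 80 67 68
f 80 68 69



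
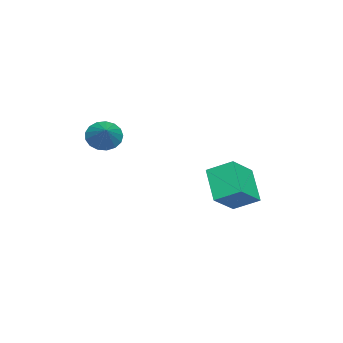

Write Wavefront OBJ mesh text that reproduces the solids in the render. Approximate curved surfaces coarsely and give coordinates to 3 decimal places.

v -4.002 -0.656 -1.641
v -2.768 -1.167 -0.69
v -4.011 0.494 -1.013
v -2.777 -0.018 -0.061
v -2.823 -0.002 -2.819
v -1.589 -0.514 -1.867
v -2.832 1.147 -2.19
v -1.598 0.636 -1.239
v 1.604 -4.111 2.564
v 2.061 -4.543 2.154
v 2.716 -3.649 3.316
v 2.052 -4.232 1.975
v 1.942 -3.893 1.931
v 1.753 -3.605 2.031
v 1.531 -3.432 2.254
v 1.325 -3.415 2.548
v 1.183 -3.558 2.845
v 1.138 -3.827 3.078
v 1.199 -4.162 3.193
v 1.353 -4.484 3.164
v 1.565 -4.722 2.997
v 1.785 -4.819 2.732
v 1.964 -4.755 2.427
f 2 4 1
f 5 2 1
f 1 4 3
f 3 5 1
f 2 8 4
f 6 2 5
f 6 8 2
f 4 8 3
f 7 5 3
f 3 8 7
f 7 6 5
f 8 6 7
f 10 9 12
f 10 12 11
f 12 9 13
f 12 13 11
f 13 9 14
f 13 14 11
f 14 9 15
f 14 15 11
f 15 9 16
f 15 16 11
f 16 9 17
f 16 17 11
f 17 9 18
f 17 18 11
f 18 9 19
f 18 19 11
f 19 9 20
f 19 20 11
f 20 9 21
f 20 21 11
f 21 9 22
f 21 22 11
f 22 9 23
f 22 23 11
f 23 9 10
f 23 10 11



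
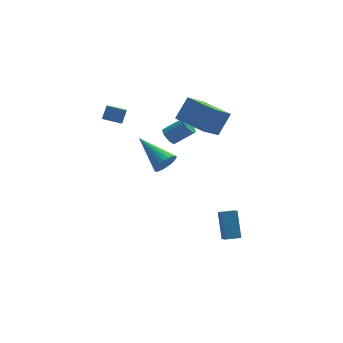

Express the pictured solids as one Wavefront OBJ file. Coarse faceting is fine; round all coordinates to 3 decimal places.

v 0.227 1.711 -0.204
v 0.558 1.669 -0.653
v 1.605 1.506 0.135
v 1.273 1.549 0.584
v 0.561 1.913 -0.606
v 1.607 1.751 0.182
v 0.497 2.118 -0.479
v 1.543 1.955 0.309
v 0.379 2.242 -0.297
v 1.426 2.079 0.491
v 0.232 2.261 -0.097
v 1.278 2.098 0.691
v 0.083 2.171 0.082
v 1.13 2.008 0.87
v -0.037 1.99 0.204
v 1.01 1.828 0.992
v -0.105 1.754 0.245
v 0.942 1.591 1.033
v -0.107 1.509 0.198
v 0.939 1.347 0.986
v -0.043 1.305 0.071
v 1.003 1.142 0.859
v 0.074 1.181 -0.111
v 1.121 1.018 0.677
v 0.222 1.162 -0.311
v 1.268 0.999 0.477
v 0.37 1.252 -0.49
v 1.417 1.089 0.298
v 0.49 1.432 -0.612
v 1.537 1.27 0.176
v 2.386 0.005 0.745
v 1.371 -0.66 1.773
v 1.365 1.607 0.773
v 0.35 0.942 1.801
v 3.19 0.498 1.859
v 2.175 -0.167 2.887
v 2.169 2.1 1.887
v 1.154 1.435 2.915
v -2.163 2.136 1.132
v -2.592 0.437 2.413
v -3.091 2.559 1.383
v -3.52 0.86 2.663
v -1.82 2.52 1.757
v -2.249 0.821 3.037
v -2.748 2.943 2.007
v -3.177 1.244 3.288
v 1.556 -3.431 -4.655
v 1.561 -4.065 -4.134
v 1.661 -2.386 -3.382
v 1.666 -3.019 -2.862
v 2.374 -3.461 -4.698
v 2.379 -4.094 -4.178
v 2.479 -2.415 -3.426
v 2.484 -3.049 -2.905
v -1.704 -4.568 3.01
v -1.23 -4.56 3.497
v -2.576 -2.892 3.83
v -1.115 -4.409 3.311
v -1.091 -4.283 3.078
v -1.16 -4.2 2.836
v -1.311 -4.174 2.62
v -1.523 -4.207 2.463
v -1.762 -4.295 2.39
v -1.992 -4.425 2.411
v -2.179 -4.577 2.523
v -2.293 -4.727 2.709
v -2.318 -4.854 2.941
v -2.249 -4.937 3.184
v -2.097 -4.963 3.4
v -1.886 -4.93 3.557
v -1.647 -4.842 3.63
v -1.416 -4.712 3.609
f 2 1 5
f 2 5 3
f 3 5 6
f 3 6 4
f 5 1 7
f 5 7 6
f 6 7 8
f 6 8 4
f 7 1 9
f 7 9 8
f 8 9 10
f 8 10 4
f 9 1 11
f 9 11 10
f 10 11 12
f 10 12 4
f 11 1 13
f 11 13 12
f 12 13 14
f 12 14 4
f 13 1 15
f 13 15 14
f 14 15 16
f 14 16 4
f 15 1 17
f 15 17 16
f 16 17 18
f 16 18 4
f 17 1 19
f 17 19 18
f 18 19 20
f 18 20 4
f 19 1 21
f 19 21 20
f 20 21 22
f 20 22 4
f 21 1 23
f 21 23 22
f 22 23 24
f 22 24 4
f 23 1 25
f 23 25 24
f 24 25 26
f 24 26 4
f 25 1 27
f 25 27 26
f 26 27 28
f 26 28 4
f 27 1 29
f 27 29 28
f 28 29 30
f 28 30 4
f 29 1 2
f 29 2 30
f 30 2 3
f 30 3 4
f 32 34 31
f 35 32 31
f 31 34 33
f 33 35 31
f 32 38 34
f 36 32 35
f 36 38 32
f 34 38 33
f 37 35 33
f 33 38 37
f 37 36 35
f 38 36 37
f 40 42 39
f 43 40 39
f 39 42 41
f 41 43 39
f 40 46 42
f 44 40 43
f 44 46 40
f 42 46 41
f 45 43 41
f 41 46 45
f 45 44 43
f 46 44 45
f 48 50 47
f 51 48 47
f 47 50 49
f 49 51 47
f 48 54 50
f 52 48 51
f 52 54 48
f 50 54 49
f 53 51 49
f 49 54 53
f 53 52 51
f 54 52 53
f 56 55 58
f 56 58 57
f 58 55 59
f 58 59 57
f 59 55 60
f 59 60 57
f 60 55 61
f 60 61 57
f 61 55 62
f 61 62 57
f 62 55 63
f 62 63 57
f 63 55 64
f 63 64 57
f 64 55 65
f 64 65 57
f 65 55 66
f 65 66 57
f 66 55 67
f 66 67 57
f 67 55 68
f 67 68 57
f 68 55 69
f 68 69 57
f 69 55 70
f 69 70 57
f 70 55 71
f 70 71 57
f 71 55 72
f 71 72 57
f 72 55 56
f 72 56 57



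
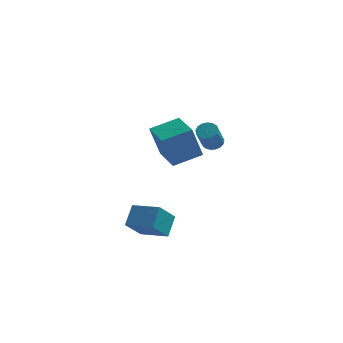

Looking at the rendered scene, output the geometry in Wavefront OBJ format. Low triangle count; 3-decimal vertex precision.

v -1.649 -0.524 0.342
v -2.143 -0.949 2.317
v -0.241 0.363 0.885
v -0.736 -0.062 2.861
v -0.624 -2.098 0.259
v -1.119 -2.523 2.235
v 0.783 -1.211 0.803
v 0.289 -1.636 2.778
v 0.306 4.087 -0.694
v 0.776 4.404 -0.399
v 0.625 3.411 0.91
v 0.154 3.093 0.614
v 0.522 4.554 -0.315
v 0.371 3.561 0.994
v 0.219 4.597 -0.317
v 0.068 3.603 0.991
v -0.064 4.522 -0.407
v -0.216 3.529 0.902
v -0.263 4.348 -0.562
v -0.415 3.355 0.747
v -0.332 4.114 -0.747
v -0.483 3.121 0.562
v -0.254 3.874 -0.921
v -0.405 2.881 0.388
v -0.048 3.682 -1.042
v -0.2 2.689 0.267
v 0.239 3.583 -1.084
v 0.087 2.59 0.225
v 0.541 3.6 -1.037
v 0.389 2.606 0.272
v 0.789 3.728 -0.911
v 0.638 2.734 0.398
v 0.927 3.938 -0.736
v 0.775 2.944 0.573
v 0.922 4.182 -0.551
v 0.771 3.189 0.758
v -2.225 -2.743 -4.674
v -2.799 -3.818 -3.489
v -2.069 -1.751 -3.699
v -2.644 -2.825 -2.514
v -0.636 -3.275 -4.386
v -1.211 -4.349 -3.201
v -0.481 -2.282 -3.411
v -1.055 -3.357 -2.226
f 2 4 1
f 5 2 1
f 1 4 3
f 3 5 1
f 2 8 4
f 6 2 5
f 6 8 2
f 4 8 3
f 7 5 3
f 3 8 7
f 7 6 5
f 8 6 7
f 10 9 13
f 10 13 11
f 11 13 14
f 11 14 12
f 13 9 15
f 13 15 14
f 14 15 16
f 14 16 12
f 15 9 17
f 15 17 16
f 16 17 18
f 16 18 12
f 17 9 19
f 17 19 18
f 18 19 20
f 18 20 12
f 19 9 21
f 19 21 20
f 20 21 22
f 20 22 12
f 21 9 23
f 21 23 22
f 22 23 24
f 22 24 12
f 23 9 25
f 23 25 24
f 24 25 26
f 24 26 12
f 25 9 27
f 25 27 26
f 26 27 28
f 26 28 12
f 27 9 29
f 27 29 28
f 28 29 30
f 28 30 12
f 29 9 31
f 29 31 30
f 30 31 32
f 30 32 12
f 31 9 33
f 31 33 32
f 32 33 34
f 32 34 12
f 33 9 35
f 33 35 34
f 34 35 36
f 34 36 12
f 35 9 10
f 35 10 36
f 36 10 11
f 36 11 12
f 38 40 37
f 41 38 37
f 37 40 39
f 39 41 37
f 38 44 40
f 42 38 41
f 42 44 38
f 40 44 39
f 43 41 39
f 39 44 43
f 43 42 41
f 44 42 43



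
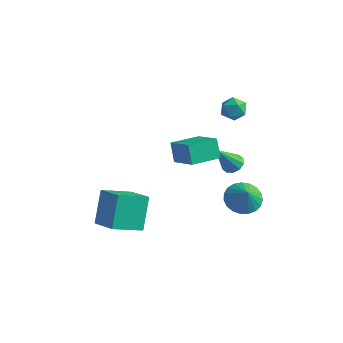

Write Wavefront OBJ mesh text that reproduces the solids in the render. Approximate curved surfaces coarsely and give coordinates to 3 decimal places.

v 0.106 1.016 0.445
v -0.36 1.329 1.506
v 0.694 2.587 0.241
v 0.229 2.9 1.302
v 1.531 0.58 1.198
v 1.066 0.893 2.259
v 2.12 2.151 0.994
v 1.654 2.464 2.055
v 1.07 3.705 3.759
v 1.475 4.341 3.684
v 2.085 3.039 3.596
v 2.49 3.675 3.521
v 2.195 3.492 4.194
v 1.568 3.903 4.294
v 1.992 3.477 2.986
v 1.365 3.888 3.086
v 2.044 4.2 3.206
v 2.17 4.209 3.952
v 1.39 3.171 3.328
v 1.516 3.18 4.074
v 2.317 3.917 -3.215
v 3.095 4.559 -3.371
v 2.863 3.503 -2.205
v 2.833 4.793 -3.134
v 2.482 4.877 -2.91
v 2.103 4.794 -2.739
v 1.761 4.559 -2.651
v 1.515 4.214 -2.66
v 1.408 3.817 -2.765
v 1.458 3.438 -2.947
v 1.656 3.141 -3.176
v 1.969 2.979 -3.412
v 2.343 2.979 -3.614
v 2.711 3.141 -3.746
v 3.012 3.437 -3.787
v 3.193 3.816 -3.729
v 3.222 4.213 -3.582
v -2.353 -2.324 -3.368
v -2.779 -1.272 -1.673
v -1.546 -0.884 -4.06
v -1.971 0.168 -2.364
v -0.809 -2.848 -2.656
v -1.234 -1.796 -0.96
v -0.001 -1.408 -3.347
v -0.427 -0.356 -1.652
v 1.643 3.912 -0.798
v 2.021 3.443 -1.014
v 1.277 2.908 0.738
v 2.243 3.69 -0.799
v 2.236 4.022 -0.584
v 2.002 4.312 -0.45
v 1.631 4.449 -0.449
v 1.265 4.381 -0.581
v 1.042 4.133 -0.796
v 1.049 3.802 -1.011
v 1.283 3.512 -1.145
v 1.654 3.375 -1.146
f 2 4 1
f 5 2 1
f 1 4 3
f 3 5 1
f 2 8 4
f 6 2 5
f 6 8 2
f 4 8 3
f 7 5 3
f 3 8 7
f 7 6 5
f 8 6 7
f 9 20 14
f 9 14 10
f 9 10 16
f 9 16 19
f 9 19 20
f 10 14 18
f 14 20 13
f 20 19 11
f 19 16 15
f 16 10 17
f 12 18 13
f 12 13 11
f 12 11 15
f 12 15 17
f 12 17 18
f 13 18 14
f 11 13 20
f 15 11 19
f 17 15 16
f 18 17 10
f 22 21 24
f 22 24 23
f 24 21 25
f 24 25 23
f 25 21 26
f 25 26 23
f 26 21 27
f 26 27 23
f 27 21 28
f 27 28 23
f 28 21 29
f 28 29 23
f 29 21 30
f 29 30 23
f 30 21 31
f 30 31 23
f 31 21 32
f 31 32 23
f 32 21 33
f 32 33 23
f 33 21 34
f 33 34 23
f 34 21 35
f 34 35 23
f 35 21 36
f 35 36 23
f 36 21 37
f 36 37 23
f 37 21 22
f 37 22 23
f 39 41 38
f 42 39 38
f 38 41 40
f 40 42 38
f 39 45 41
f 43 39 42
f 43 45 39
f 41 45 40
f 44 42 40
f 40 45 44
f 44 43 42
f 45 43 44
f 47 46 49
f 47 49 48
f 49 46 50
f 49 50 48
f 50 46 51
f 50 51 48
f 51 46 52
f 51 52 48
f 52 46 53
f 52 53 48
f 53 46 54
f 53 54 48
f 54 46 55
f 54 55 48
f 55 46 56
f 55 56 48
f 56 46 57
f 56 57 48
f 57 46 47
f 57 47 48



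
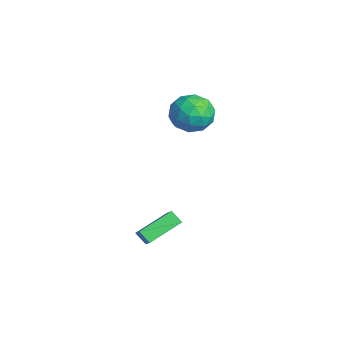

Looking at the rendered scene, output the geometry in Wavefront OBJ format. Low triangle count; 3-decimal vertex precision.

v -3.941 2.997 4.227
v -2.758 2.646 4.098
v -4.542 1.134 3.782
v -3.359 0.783 3.653
v -3.802 1.071 4.776
v -3.431 2.222 5.051
v -3.869 1.558 2.829
v -3.498 2.709 3.104
v -2.714 1.757 3.234
v -2.672 1.456 4.437
v -4.628 2.324 3.443
v -4.586 2.023 4.646
v -3.297 2.985 4.202
v -4.003 0.795 3.678
v -4.263 0.964 4.338
v -3.568 0.758 4.262
v -3.692 2.736 4.762
v -2.997 2.53 4.686
v -3.61 1.604 5.084
v -4.303 1.25 3.194
v -3.608 1.044 3.118
v -3.732 3.022 3.618
v -3.037 2.816 3.542
v -3.69 2.176 2.796
v -2.575 2.256 3.618
v -2.928 1.161 3.356
v -3.229 1.617 2.872
v -3.01 2.293 3.034
v -2.551 2.079 4.325
v -2.904 0.984 4.064
v -3.164 1.153 4.723
v -2.946 1.83 4.885
v -2.525 1.557 3.818
v -4.396 2.796 3.816
v -4.749 1.701 3.555
v -4.354 1.95 2.995
v -4.136 2.627 3.157
v -4.372 2.619 4.524
v -4.725 1.524 4.262
v -4.29 1.487 4.846
v -4.071 2.163 5.008
v -4.775 2.223 4.062
v 1.963 -2.389 -0.206
v 2.829 -2.408 0.519
v 1.395 -0.692 0.516
v 2.261 -0.711 1.242
v 2.419 -2.009 -0.742
v 3.285 -2.028 -0.016
v 1.851 -0.312 -0.019
v 2.717 -0.331 0.706
f 1 38 17
f 38 12 41
f 17 41 6
f 38 41 17
f 1 17 13
f 17 6 18
f 13 18 2
f 17 18 13
f 1 13 22
f 13 2 23
f 22 23 8
f 13 23 22
f 1 22 34
f 22 8 37
f 34 37 11
f 22 37 34
f 1 34 38
f 34 11 42
f 38 42 12
f 34 42 38
f 2 18 29
f 18 6 32
f 29 32 10
f 18 32 29
f 6 41 19
f 41 12 40
f 19 40 5
f 41 40 19
f 12 42 39
f 42 11 35
f 39 35 3
f 42 35 39
f 11 37 36
f 37 8 24
f 36 24 7
f 37 24 36
f 8 23 28
f 23 2 25
f 28 25 9
f 23 25 28
f 4 30 16
f 30 10 31
f 16 31 5
f 30 31 16
f 4 16 14
f 16 5 15
f 14 15 3
f 16 15 14
f 4 14 21
f 14 3 20
f 21 20 7
f 14 20 21
f 4 21 26
f 21 7 27
f 26 27 9
f 21 27 26
f 4 26 30
f 26 9 33
f 30 33 10
f 26 33 30
f 5 31 19
f 31 10 32
f 19 32 6
f 31 32 19
f 3 15 39
f 15 5 40
f 39 40 12
f 15 40 39
f 7 20 36
f 20 3 35
f 36 35 11
f 20 35 36
f 9 27 28
f 27 7 24
f 28 24 8
f 27 24 28
f 10 33 29
f 33 9 25
f 29 25 2
f 33 25 29
f 44 46 43
f 47 44 43
f 43 46 45
f 45 47 43
f 44 50 46
f 48 44 47
f 48 50 44
f 46 50 45
f 49 47 45
f 45 50 49
f 49 48 47
f 50 48 49



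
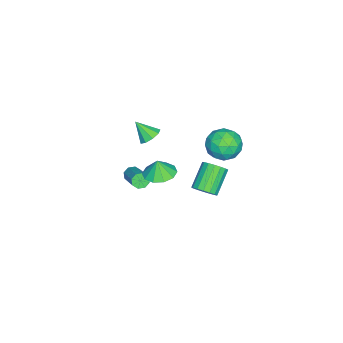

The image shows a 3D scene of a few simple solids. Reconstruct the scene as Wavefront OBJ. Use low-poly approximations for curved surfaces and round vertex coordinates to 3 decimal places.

v 2.039 -0.555 0.729
v 2.854 0.023 0.767
v 2.081 -0.685 1.791
v 2.358 0.387 0.832
v 1.741 0.391 0.857
v 1.237 0.033 0.833
v 1.04 -0.549 0.77
v 1.224 -1.133 0.691
v 1.719 -1.497 0.627
v 2.337 -1.501 0.602
v 2.84 -1.144 0.625
v 3.038 -0.562 0.689
v -2.14 -3.954 -4.251
v -1.802 -3.989 -4.709
v -0.442 -2.92 -3.787
v -0.78 -2.886 -3.329
v -2.066 -3.642 -4.722
v -0.706 -2.573 -3.8
v -2.373 -3.478 -4.459
v -1.014 -2.409 -3.537
v -2.544 -3.593 -4.074
v -1.184 -2.524 -3.152
v -2.478 -3.92 -3.793
v -1.118 -2.851 -2.871
v -2.214 -4.267 -3.78
v -0.854 -3.198 -2.858
v -1.906 -4.431 -4.043
v -0.547 -3.362 -3.121
v -1.736 -4.316 -4.428
v -0.376 -3.247 -3.506
v -3.723 2.196 0.119
v -3.094 2.435 -0.86
v -2.706 0.585 0.38
v -2.077 0.824 -0.599
v -1.948 1.5 0.369
v -2.576 2.496 0.208
v -3.224 0.524 -0.688
v -3.852 1.52 -0.849
v -2.785 1.401 -1.359
v -1.997 2.004 -0.706
v -3.803 1.016 0.226
v -3.015 1.619 0.879
v -3.497 2.457 -0.393
v -2.303 0.563 -0.087
v -2.227 0.961 0.482
v -1.857 1.101 -0.093
v -3.193 2.493 0.234
v -2.823 2.633 -0.341
v -2.15 2.084 0.381
v -2.977 0.387 -0.139
v -2.607 0.527 -0.714
v -3.943 1.919 -0.387
v -3.573 2.059 -0.962
v -3.65 0.936 -0.861
v -2.946 1.99 -1.262
v -2.349 1.043 -1.109
v -3.023 0.867 -1.161
v -3.392 1.452 -1.256
v -2.483 2.344 -0.878
v -1.886 1.397 -0.725
v -1.81 1.795 -0.156
v -2.179 2.38 -0.251
v -2.302 1.737 -1.171
v -3.914 1.623 0.245
v -3.317 0.676 0.398
v -3.621 0.64 -0.229
v -3.99 1.225 -0.324
v -3.451 1.977 0.629
v -2.854 1.03 0.782
v -2.408 1.568 0.776
v -2.777 2.153 0.681
v -3.498 1.283 0.691
v 4.444 2.993 2.364
v 4.855 3.452 2.792
v 3.526 3.586 3.923
v 3.116 3.127 3.496
v 4.685 3.674 2.567
v 3.357 3.808 3.698
v 4.46 3.739 2.295
v 3.132 3.874 3.426
v 4.232 3.634 2.039
v 2.903 3.769 3.17
v 4.052 3.382 1.857
v 2.723 3.516 2.988
v 3.962 3.04 1.792
v 2.633 3.175 2.923
v 3.982 2.688 1.858
v 2.654 2.823 2.989
v 4.109 2.406 2.04
v 2.78 2.54 3.171
v 4.312 2.258 2.296
v 2.983 2.392 3.427
v 4.545 2.278 2.568
v 3.217 2.413 3.699
v 4.756 2.462 2.793
v 3.427 2.597 3.924
v 4.895 2.768 2.92
v 3.566 2.902 4.051
v 4.931 3.125 2.92
v 3.602 3.259 4.051
v -3.915 -3.522 -1.951
v -3.285 -3.872 -2.249
v -3.945 -4.478 -0.889
v -3.137 -3.493 -1.903
v -3.353 -3.127 -1.581
v -3.833 -2.946 -1.431
v -4.35 -3.035 -1.525
v -4.664 -3.351 -1.819
v -4.628 -3.747 -2.174
v -4.258 -4.038 -2.425
v -3.727 -4.087 -2.455
f 2 1 4
f 2 4 3
f 4 1 5
f 4 5 3
f 5 1 6
f 5 6 3
f 6 1 7
f 6 7 3
f 7 1 8
f 7 8 3
f 8 1 9
f 8 9 3
f 9 1 10
f 9 10 3
f 10 1 11
f 10 11 3
f 11 1 12
f 11 12 3
f 12 1 2
f 12 2 3
f 14 13 17
f 14 17 15
f 15 17 18
f 15 18 16
f 17 13 19
f 17 19 18
f 18 19 20
f 18 20 16
f 19 13 21
f 19 21 20
f 20 21 22
f 20 22 16
f 21 13 23
f 21 23 22
f 22 23 24
f 22 24 16
f 23 13 25
f 23 25 24
f 24 25 26
f 24 26 16
f 25 13 27
f 25 27 26
f 26 27 28
f 26 28 16
f 27 13 29
f 27 29 28
f 28 29 30
f 28 30 16
f 29 13 14
f 29 14 30
f 30 14 15
f 30 15 16
f 31 68 47
f 68 42 71
f 47 71 36
f 68 71 47
f 31 47 43
f 47 36 48
f 43 48 32
f 47 48 43
f 31 43 52
f 43 32 53
f 52 53 38
f 43 53 52
f 31 52 64
f 52 38 67
f 64 67 41
f 52 67 64
f 31 64 68
f 64 41 72
f 68 72 42
f 64 72 68
f 32 48 59
f 48 36 62
f 59 62 40
f 48 62 59
f 36 71 49
f 71 42 70
f 49 70 35
f 71 70 49
f 42 72 69
f 72 41 65
f 69 65 33
f 72 65 69
f 41 67 66
f 67 38 54
f 66 54 37
f 67 54 66
f 38 53 58
f 53 32 55
f 58 55 39
f 53 55 58
f 34 60 46
f 60 40 61
f 46 61 35
f 60 61 46
f 34 46 44
f 46 35 45
f 44 45 33
f 46 45 44
f 34 44 51
f 44 33 50
f 51 50 37
f 44 50 51
f 34 51 56
f 51 37 57
f 56 57 39
f 51 57 56
f 34 56 60
f 56 39 63
f 60 63 40
f 56 63 60
f 35 61 49
f 61 40 62
f 49 62 36
f 61 62 49
f 33 45 69
f 45 35 70
f 69 70 42
f 45 70 69
f 37 50 66
f 50 33 65
f 66 65 41
f 50 65 66
f 39 57 58
f 57 37 54
f 58 54 38
f 57 54 58
f 40 63 59
f 63 39 55
f 59 55 32
f 63 55 59
f 74 73 77
f 74 77 75
f 75 77 78
f 75 78 76
f 77 73 79
f 77 79 78
f 78 79 80
f 78 80 76
f 79 73 81
f 79 81 80
f 80 81 82
f 80 82 76
f 81 73 83
f 81 83 82
f 82 83 84
f 82 84 76
f 83 73 85
f 83 85 84
f 84 85 86
f 84 86 76
f 85 73 87
f 85 87 86
f 86 87 88
f 86 88 76
f 87 73 89
f 87 89 88
f 88 89 90
f 88 90 76
f 89 73 91
f 89 91 90
f 90 91 92
f 90 92 76
f 91 73 93
f 91 93 92
f 92 93 94
f 92 94 76
f 93 73 95
f 93 95 94
f 94 95 96
f 94 96 76
f 95 73 97
f 95 97 96
f 96 97 98
f 96 98 76
f 97 73 99
f 97 99 98
f 98 99 100
f 98 100 76
f 99 73 74
f 99 74 100
f 100 74 75
f 100 75 76
f 102 101 104
f 102 104 103
f 104 101 105
f 104 105 103
f 105 101 106
f 105 106 103
f 106 101 107
f 106 107 103
f 107 101 108
f 107 108 103
f 108 101 109
f 108 109 103
f 109 101 110
f 109 110 103
f 110 101 111
f 110 111 103
f 111 101 102
f 111 102 103



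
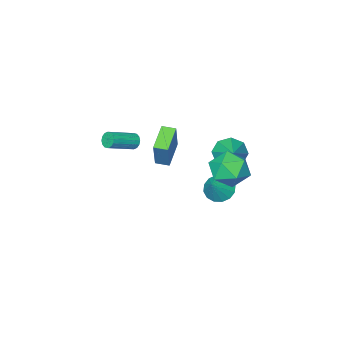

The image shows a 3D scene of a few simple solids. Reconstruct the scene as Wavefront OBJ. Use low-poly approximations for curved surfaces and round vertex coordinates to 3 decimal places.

v -2.862 3.555 0.711
v -2.129 4.37 1.314
v -1.291 2.99 -0.434
v -0.558 3.805 0.169
v -0.988 2.791 0.763
v -1.959 3.141 1.471
v -1.461 4.219 -0.591
v -2.432 4.569 0.117
v -1.263 4.781 0.509
v -0.97 3.898 1.346
v -2.45 3.462 -0.466
v -2.157 2.579 0.371
v 2.331 0.673 2.712
v 2.496 0.419 2.29
v 4.075 0.293 2.986
v 3.909 0.547 3.408
v 2.541 0.679 2.236
v 4.12 0.553 2.932
v 2.529 0.937 2.311
v 4.107 0.812 3.006
v 2.463 1.125 2.492
v 4.042 0.999 3.188
v 2.363 1.191 2.733
v 3.942 1.066 3.429
v 2.253 1.119 2.968
v 3.832 0.993 3.664
v 2.165 0.927 3.134
v 3.744 0.801 3.83
v 2.12 0.667 3.188
v 3.699 0.541 3.884
v 2.133 0.408 3.114
v 3.711 0.283 3.809
v 2.198 0.221 2.932
v 3.777 0.095 3.628
v 2.298 0.154 2.691
v 3.877 0.029 3.387
v 2.408 0.227 2.456
v 3.987 0.101 3.152
v -3.868 0.246 -4.066
v -3.231 -0.376 -4.399
v -2.912 0.694 -3.074
v -3.156 0.035 -4.658
v -3.271 0.503 -4.759
v -3.546 0.901 -4.674
v -3.908 1.124 -4.426
v -4.259 1.111 -4.082
v -4.505 0.867 -3.733
v -4.581 0.456 -3.475
v -4.466 -0.012 -3.374
v -4.191 -0.41 -3.459
v -3.829 -0.633 -3.707
v -3.478 -0.62 -4.051
v -2.593 -3.207 -1.509
v -2 -2.581 0.383
v -3.098 -2.551 -1.568
v -2.504 -1.925 0.324
v -1.296 -2.275 -2.224
v -0.702 -1.649 -0.332
v -1.8 -1.619 -2.283
v -1.207 -0.993 -0.391
v -4.028 0.924 -0.771
v -3.632 1.326 -1.62
v -3.172 2.236 0.251
v -4.325 1.636 -1.437
v -4.844 1.529 -0.864
v -4.885 1.067 -0.236
v -4.424 0.522 0.079
v -3.731 0.211 -0.104
v -3.212 0.319 -0.677
v -3.171 0.781 -1.305
f 1 12 6
f 1 6 2
f 1 2 8
f 1 8 11
f 1 11 12
f 2 6 10
f 6 12 5
f 12 11 3
f 11 8 7
f 8 2 9
f 4 10 5
f 4 5 3
f 4 3 7
f 4 7 9
f 4 9 10
f 5 10 6
f 3 5 12
f 7 3 11
f 9 7 8
f 10 9 2
f 14 13 17
f 14 17 15
f 15 17 18
f 15 18 16
f 17 13 19
f 17 19 18
f 18 19 20
f 18 20 16
f 19 13 21
f 19 21 20
f 20 21 22
f 20 22 16
f 21 13 23
f 21 23 22
f 22 23 24
f 22 24 16
f 23 13 25
f 23 25 24
f 24 25 26
f 24 26 16
f 25 13 27
f 25 27 26
f 26 27 28
f 26 28 16
f 27 13 29
f 27 29 28
f 28 29 30
f 28 30 16
f 29 13 31
f 29 31 30
f 30 31 32
f 30 32 16
f 31 13 33
f 31 33 32
f 32 33 34
f 32 34 16
f 33 13 35
f 33 35 34
f 34 35 36
f 34 36 16
f 35 13 37
f 35 37 36
f 36 37 38
f 36 38 16
f 37 13 14
f 37 14 38
f 38 14 15
f 38 15 16
f 40 39 42
f 40 42 41
f 42 39 43
f 42 43 41
f 43 39 44
f 43 44 41
f 44 39 45
f 44 45 41
f 45 39 46
f 45 46 41
f 46 39 47
f 46 47 41
f 47 39 48
f 47 48 41
f 48 39 49
f 48 49 41
f 49 39 50
f 49 50 41
f 50 39 51
f 50 51 41
f 51 39 52
f 51 52 41
f 52 39 40
f 52 40 41
f 54 56 53
f 57 54 53
f 53 56 55
f 55 57 53
f 54 60 56
f 58 54 57
f 58 60 54
f 56 60 55
f 59 57 55
f 55 60 59
f 59 58 57
f 60 58 59
f 62 61 64
f 62 64 63
f 64 61 65
f 64 65 63
f 65 61 66
f 65 66 63
f 66 61 67
f 66 67 63
f 67 61 68
f 67 68 63
f 68 61 69
f 68 69 63
f 69 61 70
f 69 70 63
f 70 61 62
f 70 62 63



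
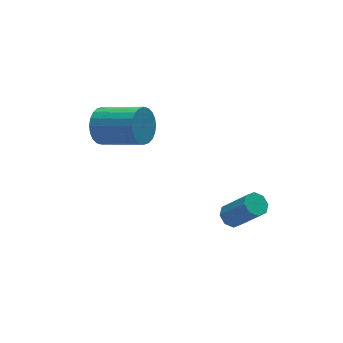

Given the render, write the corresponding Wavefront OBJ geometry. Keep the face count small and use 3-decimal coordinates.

v -0.143 0.299 -3.17
v 0.321 0.554 -3.167
v 0.808 -0.343 -1.808
v 0.343 -0.599 -1.81
v 0.039 0.741 -2.943
v 0.526 -0.156 -1.583
v -0.35 0.669 -2.852
v 0.137 -0.228 -1.492
v -0.617 0.379 -2.947
v -0.13 -0.518 -1.587
v -0.608 0.043 -3.172
v -0.121 -0.854 -1.813
v -0.326 -0.144 -3.397
v 0.161 -1.041 -2.037
v 0.063 -0.072 -3.488
v 0.55 -0.969 -2.128
v 0.33 0.218 -3.393
v 0.817 -0.679 -2.033
v -3.692 3.746 1.219
v -3.248 3.737 0.554
v -2.225 2.365 1.255
v -2.668 2.374 1.921
v -3.092 3.943 0.728
v -2.068 2.571 1.43
v -3.027 4.119 0.977
v -2.003 2.747 1.679
v -3.063 4.238 1.264
v -2.039 2.866 1.965
v -3.195 4.283 1.543
v -2.171 2.911 2.244
v -3.402 4.245 1.773
v -2.378 2.873 2.475
v -3.654 4.132 1.919
v -2.63 2.76 2.62
v -3.911 3.96 1.958
v -2.888 2.588 2.66
v -4.135 3.755 1.885
v -3.112 2.383 2.586
v -4.292 3.549 1.71
v -3.268 2.177 2.412
v -4.357 3.373 1.461
v -3.333 2.001 2.163
v -4.321 3.254 1.175
v -3.297 1.882 1.876
v -4.189 3.209 0.896
v -3.165 1.837 1.597
v -3.982 3.247 0.665
v -2.958 1.875 1.367
v -3.73 3.36 0.52
v -2.706 1.988 1.221
v -3.472 3.532 0.48
v -2.449 2.16 1.182
f 2 1 5
f 2 5 3
f 3 5 6
f 3 6 4
f 5 1 7
f 5 7 6
f 6 7 8
f 6 8 4
f 7 1 9
f 7 9 8
f 8 9 10
f 8 10 4
f 9 1 11
f 9 11 10
f 10 11 12
f 10 12 4
f 11 1 13
f 11 13 12
f 12 13 14
f 12 14 4
f 13 1 15
f 13 15 14
f 14 15 16
f 14 16 4
f 15 1 17
f 15 17 16
f 16 17 18
f 16 18 4
f 17 1 2
f 17 2 18
f 18 2 3
f 18 3 4
f 20 19 23
f 20 23 21
f 21 23 24
f 21 24 22
f 23 19 25
f 23 25 24
f 24 25 26
f 24 26 22
f 25 19 27
f 25 27 26
f 26 27 28
f 26 28 22
f 27 19 29
f 27 29 28
f 28 29 30
f 28 30 22
f 29 19 31
f 29 31 30
f 30 31 32
f 30 32 22
f 31 19 33
f 31 33 32
f 32 33 34
f 32 34 22
f 33 19 35
f 33 35 34
f 34 35 36
f 34 36 22
f 35 19 37
f 35 37 36
f 36 37 38
f 36 38 22
f 37 19 39
f 37 39 38
f 38 39 40
f 38 40 22
f 39 19 41
f 39 41 40
f 40 41 42
f 40 42 22
f 41 19 43
f 41 43 42
f 42 43 44
f 42 44 22
f 43 19 45
f 43 45 44
f 44 45 46
f 44 46 22
f 45 19 47
f 45 47 46
f 46 47 48
f 46 48 22
f 47 19 49
f 47 49 48
f 48 49 50
f 48 50 22
f 49 19 51
f 49 51 50
f 50 51 52
f 50 52 22
f 51 19 20
f 51 20 52
f 52 20 21
f 52 21 22



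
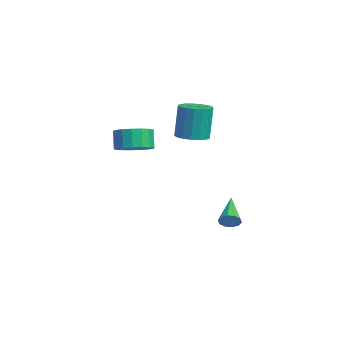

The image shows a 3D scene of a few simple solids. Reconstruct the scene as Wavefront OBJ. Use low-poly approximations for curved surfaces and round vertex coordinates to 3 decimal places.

v -2.489 -3.896 1.435
v -1.728 -3.333 1.725
v -2.21 -3.221 2.774
v -2.971 -3.784 2.485
v -2.039 -3.022 1.549
v -2.521 -2.91 2.598
v -2.453 -2.911 1.347
v -2.935 -2.799 2.396
v -2.875 -3.025 1.165
v -3.357 -2.913 2.214
v -3.209 -3.34 1.045
v -3.691 -3.228 2.094
v -3.378 -3.781 1.015
v -3.86 -3.669 2.064
v -3.343 -4.249 1.081
v -3.825 -4.137 2.13
v -3.113 -4.636 1.228
v -3.595 -4.524 2.277
v -2.739 -4.854 1.423
v -3.222 -4.742 2.472
v -2.309 -4.852 1.62
v -2.791 -4.74 2.669
v -1.919 -4.631 1.776
v -2.402 -4.519 2.825
v -1.661 -4.242 1.853
v -2.143 -4.13 2.902
v -1.591 -3.773 1.835
v -2.074 -3.661 2.884
v -2.204 -1.039 2.021
v -1.465 -0.579 2.031
v -1.638 -0.341 3.969
v -2.376 -0.801 3.959
v -1.76 -0.292 1.969
v -1.933 -0.054 3.907
v -2.157 -0.176 1.92
v -2.33 0.061 3.857
v -2.565 -0.258 1.893
v -2.738 -0.02 3.831
v -2.889 -0.518 1.896
v -3.062 -0.281 3.834
v -3.057 -0.898 1.928
v -3.23 -0.661 3.866
v -3.029 -1.31 1.981
v -3.202 -1.073 3.919
v -2.812 -1.66 2.043
v -2.985 -1.423 3.981
v -2.456 -1.868 2.1
v -2.628 -1.63 4.038
v -2.041 -1.885 2.139
v -2.214 -1.648 4.077
v -1.664 -1.709 2.151
v -1.837 -1.472 4.089
v -1.411 -1.379 2.133
v -1.584 -1.142 4.071
v -1.339 -0.971 2.09
v -1.512 -0.734 4.028
v -1.322 0.63 -3.61
v -0.996 0.764 -3.137
v -2.918 1.27 -2.69
v -1.004 1.057 -3.355
v -1.134 1.186 -3.67
v -1.335 1.103 -3.962
v -1.532 0.84 -4.12
v -1.648 0.496 -4.083
v -1.64 0.204 -3.865
v -1.51 0.074 -3.55
v -1.309 0.157 -3.257
v -1.112 0.421 -3.1
f 2 1 5
f 2 5 3
f 3 5 6
f 3 6 4
f 5 1 7
f 5 7 6
f 6 7 8
f 6 8 4
f 7 1 9
f 7 9 8
f 8 9 10
f 8 10 4
f 9 1 11
f 9 11 10
f 10 11 12
f 10 12 4
f 11 1 13
f 11 13 12
f 12 13 14
f 12 14 4
f 13 1 15
f 13 15 14
f 14 15 16
f 14 16 4
f 15 1 17
f 15 17 16
f 16 17 18
f 16 18 4
f 17 1 19
f 17 19 18
f 18 19 20
f 18 20 4
f 19 1 21
f 19 21 20
f 20 21 22
f 20 22 4
f 21 1 23
f 21 23 22
f 22 23 24
f 22 24 4
f 23 1 25
f 23 25 24
f 24 25 26
f 24 26 4
f 25 1 27
f 25 27 26
f 26 27 28
f 26 28 4
f 27 1 2
f 27 2 28
f 28 2 3
f 28 3 4
f 30 29 33
f 30 33 31
f 31 33 34
f 31 34 32
f 33 29 35
f 33 35 34
f 34 35 36
f 34 36 32
f 35 29 37
f 35 37 36
f 36 37 38
f 36 38 32
f 37 29 39
f 37 39 38
f 38 39 40
f 38 40 32
f 39 29 41
f 39 41 40
f 40 41 42
f 40 42 32
f 41 29 43
f 41 43 42
f 42 43 44
f 42 44 32
f 43 29 45
f 43 45 44
f 44 45 46
f 44 46 32
f 45 29 47
f 45 47 46
f 46 47 48
f 46 48 32
f 47 29 49
f 47 49 48
f 48 49 50
f 48 50 32
f 49 29 51
f 49 51 50
f 50 51 52
f 50 52 32
f 51 29 53
f 51 53 52
f 52 53 54
f 52 54 32
f 53 29 55
f 53 55 54
f 54 55 56
f 54 56 32
f 55 29 30
f 55 30 56
f 56 30 31
f 56 31 32
f 58 57 60
f 58 60 59
f 60 57 61
f 60 61 59
f 61 57 62
f 61 62 59
f 62 57 63
f 62 63 59
f 63 57 64
f 63 64 59
f 64 57 65
f 64 65 59
f 65 57 66
f 65 66 59
f 66 57 67
f 66 67 59
f 67 57 68
f 67 68 59
f 68 57 58
f 68 58 59



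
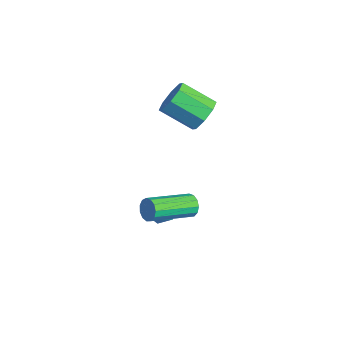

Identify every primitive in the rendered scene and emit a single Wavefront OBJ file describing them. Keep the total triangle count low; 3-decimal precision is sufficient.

v 0.911 -2.118 -1.518
v 1.132 -2.26 -1.967
v 1.31 -4.123 -1.29
v 1.089 -3.982 -0.842
v 1.35 -2.175 -1.791
v 1.528 -4.038 -1.114
v 1.429 -2.073 -1.528
v 1.607 -3.936 -0.851
v 1.343 -1.984 -1.262
v 1.521 -3.847 -0.585
v 1.12 -1.938 -1.077
v 1.298 -3.802 -0.401
v 0.831 -1.95 -1.033
v 1.009 -3.813 -0.356
v 0.567 -2.015 -1.142
v 0.745 -3.878 -0.466
v 0.412 -2.113 -1.371
v 0.59 -3.976 -0.695
v 0.416 -2.212 -1.647
v 0.594 -4.075 -0.97
v 0.577 -2.282 -1.882
v 0.755 -4.145 -1.205
v 0.844 -2.3 -2.001
v 1.022 -4.163 -1.324
v -3.327 0.499 -0.554
v -2.891 0.662 0.133
v -3.837 -0.376 0.981
v -4.273 -0.539 0.294
v -3.385 1.054 0.061
v -4.332 0.016 0.908
v -3.846 1.12 -0.372
v -4.792 0.083 0.475
v -4.002 0.823 -0.911
v -4.949 -0.215 -0.064
v -3.763 0.336 -1.241
v -4.709 -0.702 -0.393
v -3.268 -0.056 -1.168
v -4.215 -1.094 -0.321
v -2.808 -0.123 -0.735
v -3.754 -1.16 0.112
v -2.651 0.175 -0.196
v -3.598 -0.863 0.651
v -1.3 -1.787 -3.742
v -0.823 -2.05 -3.404
v -1.597 -2.73 -4.056
v -1.12 -2.993 -3.718
v -1.615 -2.72 -3.415
v -1.431 -2.137 -3.221
v -0.989 -2.643 -4.239
v -0.805 -2.06 -4.045
v -0.63 -2.579 -3.711
v -1.018 -2.626 -3.202
v -1.402 -2.154 -4.258
v -1.79 -2.201 -3.749
f 2 1 5
f 2 5 3
f 3 5 6
f 3 6 4
f 5 1 7
f 5 7 6
f 6 7 8
f 6 8 4
f 7 1 9
f 7 9 8
f 8 9 10
f 8 10 4
f 9 1 11
f 9 11 10
f 10 11 12
f 10 12 4
f 11 1 13
f 11 13 12
f 12 13 14
f 12 14 4
f 13 1 15
f 13 15 14
f 14 15 16
f 14 16 4
f 15 1 17
f 15 17 16
f 16 17 18
f 16 18 4
f 17 1 19
f 17 19 18
f 18 19 20
f 18 20 4
f 19 1 21
f 19 21 20
f 20 21 22
f 20 22 4
f 21 1 23
f 21 23 22
f 22 23 24
f 22 24 4
f 23 1 2
f 23 2 24
f 24 2 3
f 24 3 4
f 26 25 29
f 26 29 27
f 27 29 30
f 27 30 28
f 29 25 31
f 29 31 30
f 30 31 32
f 30 32 28
f 31 25 33
f 31 33 32
f 32 33 34
f 32 34 28
f 33 25 35
f 33 35 34
f 34 35 36
f 34 36 28
f 35 25 37
f 35 37 36
f 36 37 38
f 36 38 28
f 37 25 39
f 37 39 38
f 38 39 40
f 38 40 28
f 39 25 41
f 39 41 40
f 40 41 42
f 40 42 28
f 41 25 26
f 41 26 42
f 42 26 27
f 42 27 28
f 43 54 48
f 43 48 44
f 43 44 50
f 43 50 53
f 43 53 54
f 44 48 52
f 48 54 47
f 54 53 45
f 53 50 49
f 50 44 51
f 46 52 47
f 46 47 45
f 46 45 49
f 46 49 51
f 46 51 52
f 47 52 48
f 45 47 54
f 49 45 53
f 51 49 50
f 52 51 44



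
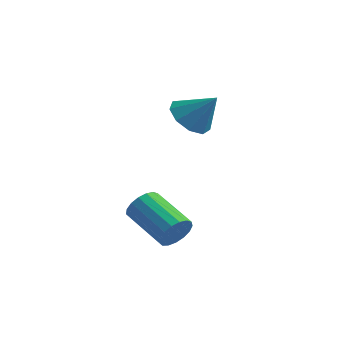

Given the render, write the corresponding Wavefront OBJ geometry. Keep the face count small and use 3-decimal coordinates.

v -2.55 0.69 2.878
v -1.828 0.3 2.289
v -1.49 0.83 4.082
v -1.842 0.987 2.221
v -2.187 1.536 2.461
v -2.702 1.689 2.896
v -3.145 1.374 3.322
v -3.31 0.74 3.541
v -3.119 0.082 3.449
v -2.662 -0.291 3.09
v -2.152 -0.205 2.632
v -1.514 -2.652 -1.507
v -1.165 -2.449 -0.84
v -2.937 -1.686 -0.145
v -3.286 -1.888 -0.813
v -1.122 -2.149 -1.058
v -2.893 -1.386 -0.364
v -1.168 -1.965 -1.379
v -2.939 -1.201 -0.685
v -1.294 -1.937 -1.73
v -3.065 -1.174 -1.035
v -1.47 -2.074 -2.029
v -3.241 -1.31 -1.335
v -1.656 -2.343 -2.209
v -3.428 -1.579 -1.515
v -1.81 -2.682 -2.228
v -3.581 -1.919 -1.534
v -1.896 -3.015 -2.082
v -3.668 -2.251 -1.388
v -1.895 -3.264 -1.805
v -3.666 -2.501 -1.11
v -1.806 -3.373 -1.459
v -3.578 -2.61 -0.764
v -1.651 -3.317 -1.124
v -3.422 -2.554 -0.43
v -1.464 -3.109 -0.877
v -3.235 -2.345 -0.183
v -1.289 -2.795 -0.774
v -3.06 -2.032 -0.08
f 2 1 4
f 2 4 3
f 4 1 5
f 4 5 3
f 5 1 6
f 5 6 3
f 6 1 7
f 6 7 3
f 7 1 8
f 7 8 3
f 8 1 9
f 8 9 3
f 9 1 10
f 9 10 3
f 10 1 11
f 10 11 3
f 11 1 2
f 11 2 3
f 13 12 16
f 13 16 14
f 14 16 17
f 14 17 15
f 16 12 18
f 16 18 17
f 17 18 19
f 17 19 15
f 18 12 20
f 18 20 19
f 19 20 21
f 19 21 15
f 20 12 22
f 20 22 21
f 21 22 23
f 21 23 15
f 22 12 24
f 22 24 23
f 23 24 25
f 23 25 15
f 24 12 26
f 24 26 25
f 25 26 27
f 25 27 15
f 26 12 28
f 26 28 27
f 27 28 29
f 27 29 15
f 28 12 30
f 28 30 29
f 29 30 31
f 29 31 15
f 30 12 32
f 30 32 31
f 31 32 33
f 31 33 15
f 32 12 34
f 32 34 33
f 33 34 35
f 33 35 15
f 34 12 36
f 34 36 35
f 35 36 37
f 35 37 15
f 36 12 38
f 36 38 37
f 37 38 39
f 37 39 15
f 38 12 13
f 38 13 39
f 39 13 14
f 39 14 15



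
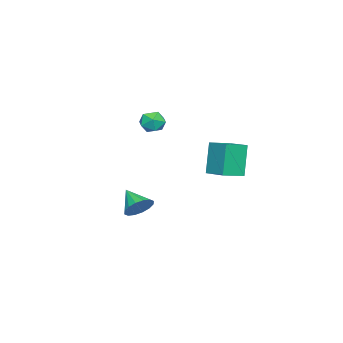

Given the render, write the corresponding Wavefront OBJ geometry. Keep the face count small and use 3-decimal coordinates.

v -0.925 -0.702 2.581
v -0.549 -0.62 1.966
v -0.071 -1.38 3.014
v 0.305 -1.298 2.399
v 0.217 -0.735 2.847
v -0.311 -0.316 2.58
v -0.309 -1.684 2.4
v -0.837 -1.265 2.133
v -0.169 -1.228 1.854
v 0.157 -0.641 2.131
v -0.777 -1.359 2.849
v -0.451 -0.772 3.126
v -2.241 -2.637 -4.234
v -1.499 -2.845 -3.925
v -2.859 -3.643 -3.426
v -1.649 -2.541 -3.661
v -1.957 -2.263 -3.55
v -2.341 -2.085 -3.622
v -2.699 -2.055 -3.858
v -2.934 -2.181 -4.195
v -2.983 -2.429 -4.542
v -2.834 -2.733 -4.807
v -2.526 -3.011 -4.918
v -2.141 -3.189 -4.845
v -1.784 -3.219 -4.609
v -1.549 -3.093 -4.272
v -3.186 1.636 -1.541
v -3.798 1.539 0.255
v -2.53 2.781 -1.256
v -3.142 2.684 0.541
v -2.138 0.956 -1.221
v -2.75 0.859 0.576
v -1.482 2.101 -0.935
v -2.094 2.004 0.861
f 1 12 6
f 1 6 2
f 1 2 8
f 1 8 11
f 1 11 12
f 2 6 10
f 6 12 5
f 12 11 3
f 11 8 7
f 8 2 9
f 4 10 5
f 4 5 3
f 4 3 7
f 4 7 9
f 4 9 10
f 5 10 6
f 3 5 12
f 7 3 11
f 9 7 8
f 10 9 2
f 14 13 16
f 14 16 15
f 16 13 17
f 16 17 15
f 17 13 18
f 17 18 15
f 18 13 19
f 18 19 15
f 19 13 20
f 19 20 15
f 20 13 21
f 20 21 15
f 21 13 22
f 21 22 15
f 22 13 23
f 22 23 15
f 23 13 24
f 23 24 15
f 24 13 25
f 24 25 15
f 25 13 26
f 25 26 15
f 26 13 14
f 26 14 15
f 28 30 27
f 31 28 27
f 27 30 29
f 29 31 27
f 28 34 30
f 32 28 31
f 32 34 28
f 30 34 29
f 33 31 29
f 29 34 33
f 33 32 31
f 34 32 33



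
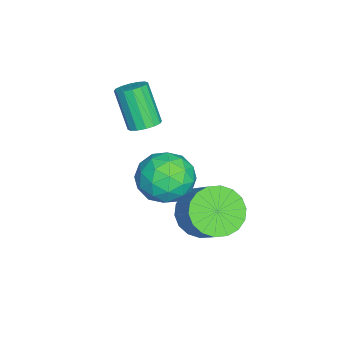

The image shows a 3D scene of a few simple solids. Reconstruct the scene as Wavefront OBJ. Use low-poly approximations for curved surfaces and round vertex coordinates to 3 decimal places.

v 2.494 -0.52 -0.621
v 3.366 -0.313 -1.108
v 2.134 -1.667 -1.752
v 3.006 -1.46 -2.239
v 3.027 -1.914 -1.326
v 3.25 -1.205 -0.627
v 2.25 -0.775 -2.233
v 2.473 -0.066 -1.534
v 3.215 -0.471 -2.104
v 3.695 -1.175 -1.544
v 1.805 -0.805 -1.316
v 2.285 -1.509 -0.756
v 2.962 -0.316 -0.765
v 2.538 -1.664 -2.095
v 2.551 -1.931 -1.558
v 3.063 -1.809 -1.845
v 2.893 -0.84 -0.482
v 3.406 -0.719 -0.769
v 3.207 -1.659 -0.897
v 2.094 -1.261 -2.091
v 2.607 -1.14 -2.378
v 2.437 -0.171 -1.015
v 2.949 -0.049 -1.302
v 2.293 -0.321 -1.963
v 3.385 -0.287 -1.637
v 3.174 -0.961 -2.302
v 2.73 -0.558 -2.298
v 2.86 -0.142 -1.887
v 3.668 -0.701 -1.308
v 3.456 -1.375 -1.973
v 3.469 -1.641 -1.436
v 3.599 -1.225 -1.025
v 3.579 -0.793 -1.893
v 2.044 -0.605 -0.887
v 1.832 -1.279 -1.552
v 1.901 -0.755 -1.835
v 2.031 -0.339 -1.424
v 2.326 -1.019 -0.558
v 2.115 -1.693 -1.223
v 2.64 -1.838 -0.973
v 2.77 -1.422 -0.562
v 1.921 -1.187 -0.967
v 1.679 -0 -3.953
v 2.175 0.415 -4.676
v 2.977 1.035 -3.77
v 2.481 0.62 -3.047
v 1.863 0.702 -4.596
v 2.665 1.323 -3.69
v 1.514 0.851 -4.389
v 2.316 1.471 -3.483
v 1.198 0.83 -4.096
v 2 1.45 -3.189
v 0.977 0.645 -3.774
v 1.78 1.266 -2.868
v 0.896 0.333 -3.488
v 1.698 0.953 -2.581
v 0.969 -0.046 -3.294
v 1.771 0.574 -2.387
v 1.183 -0.415 -3.23
v 1.985 0.205 -2.324
v 1.495 -0.703 -3.31
v 2.297 -0.082 -2.404
v 1.844 -0.851 -3.517
v 2.646 -0.231 -2.611
v 2.16 -0.83 -3.811
v 2.962 -0.21 -2.904
v 2.38 -0.646 -4.132
v 3.183 -0.025 -3.226
v 2.462 -0.333 -4.419
v 3.264 0.287 -3.512
v 2.389 0.046 -4.613
v 3.191 0.666 -3.706
v -0.587 -2.41 -1.823
v -0.042 -2.533 -1.666
v -0.588 -3.112 -0.22
v -1.133 -2.99 -0.377
v -0.089 -2.252 -1.571
v -0.635 -2.831 -0.126
v -0.269 -2.013 -1.543
v -0.816 -2.593 -0.098
v -0.535 -1.881 -1.591
v -1.081 -2.46 -0.146
v -0.814 -1.891 -1.7
v -1.36 -2.47 -0.255
v -1.033 -2.04 -1.843
v -1.579 -2.619 -0.397
v -1.132 -2.288 -1.98
v -1.678 -2.867 -0.534
v -1.085 -2.569 -2.074
v -1.631 -3.148 -0.629
v -0.904 -2.807 -2.102
v -1.451 -3.387 -0.657
v -0.639 -2.94 -2.054
v -1.185 -3.519 -0.609
v -0.36 -2.93 -1.945
v -0.906 -3.509 -0.5
v -0.141 -2.781 -1.803
v -0.687 -3.36 -0.357
f 1 38 17
f 38 12 41
f 17 41 6
f 38 41 17
f 1 17 13
f 17 6 18
f 13 18 2
f 17 18 13
f 1 13 22
f 13 2 23
f 22 23 8
f 13 23 22
f 1 22 34
f 22 8 37
f 34 37 11
f 22 37 34
f 1 34 38
f 34 11 42
f 38 42 12
f 34 42 38
f 2 18 29
f 18 6 32
f 29 32 10
f 18 32 29
f 6 41 19
f 41 12 40
f 19 40 5
f 41 40 19
f 12 42 39
f 42 11 35
f 39 35 3
f 42 35 39
f 11 37 36
f 37 8 24
f 36 24 7
f 37 24 36
f 8 23 28
f 23 2 25
f 28 25 9
f 23 25 28
f 4 30 16
f 30 10 31
f 16 31 5
f 30 31 16
f 4 16 14
f 16 5 15
f 14 15 3
f 16 15 14
f 4 14 21
f 14 3 20
f 21 20 7
f 14 20 21
f 4 21 26
f 21 7 27
f 26 27 9
f 21 27 26
f 4 26 30
f 26 9 33
f 30 33 10
f 26 33 30
f 5 31 19
f 31 10 32
f 19 32 6
f 31 32 19
f 3 15 39
f 15 5 40
f 39 40 12
f 15 40 39
f 7 20 36
f 20 3 35
f 36 35 11
f 20 35 36
f 9 27 28
f 27 7 24
f 28 24 8
f 27 24 28
f 10 33 29
f 33 9 25
f 29 25 2
f 33 25 29
f 44 43 47
f 44 47 45
f 45 47 48
f 45 48 46
f 47 43 49
f 47 49 48
f 48 49 50
f 48 50 46
f 49 43 51
f 49 51 50
f 50 51 52
f 50 52 46
f 51 43 53
f 51 53 52
f 52 53 54
f 52 54 46
f 53 43 55
f 53 55 54
f 54 55 56
f 54 56 46
f 55 43 57
f 55 57 56
f 56 57 58
f 56 58 46
f 57 43 59
f 57 59 58
f 58 59 60
f 58 60 46
f 59 43 61
f 59 61 60
f 60 61 62
f 60 62 46
f 61 43 63
f 61 63 62
f 62 63 64
f 62 64 46
f 63 43 65
f 63 65 64
f 64 65 66
f 64 66 46
f 65 43 67
f 65 67 66
f 66 67 68
f 66 68 46
f 67 43 69
f 67 69 68
f 68 69 70
f 68 70 46
f 69 43 71
f 69 71 70
f 70 71 72
f 70 72 46
f 71 43 44
f 71 44 72
f 72 44 45
f 72 45 46
f 74 73 77
f 74 77 75
f 75 77 78
f 75 78 76
f 77 73 79
f 77 79 78
f 78 79 80
f 78 80 76
f 79 73 81
f 79 81 80
f 80 81 82
f 80 82 76
f 81 73 83
f 81 83 82
f 82 83 84
f 82 84 76
f 83 73 85
f 83 85 84
f 84 85 86
f 84 86 76
f 85 73 87
f 85 87 86
f 86 87 88
f 86 88 76
f 87 73 89
f 87 89 88
f 88 89 90
f 88 90 76
f 89 73 91
f 89 91 90
f 90 91 92
f 90 92 76
f 91 73 93
f 91 93 92
f 92 93 94
f 92 94 76
f 93 73 95
f 93 95 94
f 94 95 96
f 94 96 76
f 95 73 97
f 95 97 96
f 96 97 98
f 96 98 76
f 97 73 74
f 97 74 98
f 98 74 75
f 98 75 76

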